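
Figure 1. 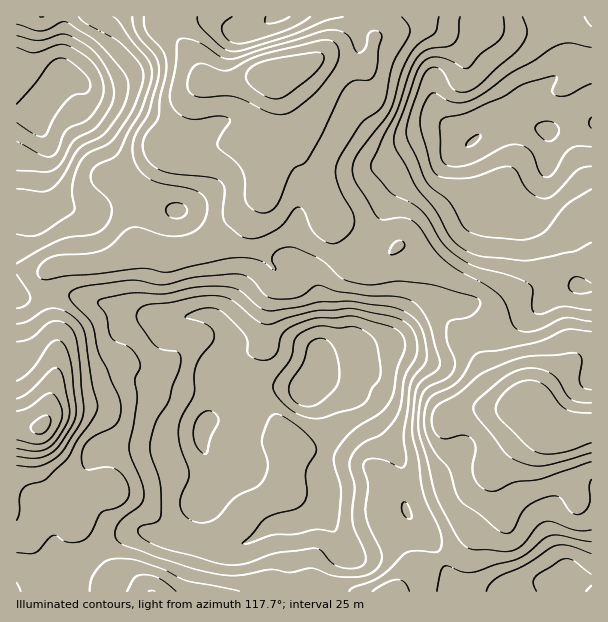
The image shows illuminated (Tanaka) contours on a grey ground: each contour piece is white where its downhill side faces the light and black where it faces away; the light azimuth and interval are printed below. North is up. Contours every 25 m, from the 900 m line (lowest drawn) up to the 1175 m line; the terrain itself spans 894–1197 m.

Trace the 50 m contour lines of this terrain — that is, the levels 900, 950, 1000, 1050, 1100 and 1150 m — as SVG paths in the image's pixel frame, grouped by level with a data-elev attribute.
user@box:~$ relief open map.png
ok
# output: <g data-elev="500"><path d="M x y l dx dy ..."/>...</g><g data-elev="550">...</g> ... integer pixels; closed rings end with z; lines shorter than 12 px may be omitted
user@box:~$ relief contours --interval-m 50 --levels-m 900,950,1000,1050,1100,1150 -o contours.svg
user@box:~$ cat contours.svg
<g data-elev="900"><path d="M36 434l-5-5 1-4 9-8 8-1 2 4-3 8-6 6z"/></g><g data-elev="950"><path d="M591 453l-48 13-10 0-12-4-10-4-7-6-27-35-4-9 2-4 3-5 26-22 13-6 13-3 12 2 11 5 6 6 8 14 5 5 7 2 12 1"/><path d="M17 399l12-7 22-22 6-2 3 2 3 7 7 34-1 8-4 7-8 14-7 7-6 3-8 1-19-3"/><path d="M276 114l-10-3-21-11-11-3-10-1-21 1-9-2-5-3-2-5 1-7 3-9 4-6 6-2 20 7 7 0 23-11 18-6 52-13 8 0 6 3 4 7-1 10-5 10-12 16-10 11-18 14-8 3z"/></g><g data-elev="1000"><path d="M591 480l-2 6 1 17-3 6-5 4-6 2-4-2-13-16-11 0-20 9-7 7-9 18-5 2-4 0-8-5-16-14-15-10-5-5-4-8-6-22-12-14-8-14-4-10-1-11 2-13 3-8 5-4 16-8 8-5 6-8 9-17 4-4 24-3 35-8 31-13 24 3"/><path d="M17 342l15-4 15-14 6-3 9 1 8 5 5 8 2 9 7 64-1 9-4 8-15 24-6 7-10 7-9 3-9 1-13-2"/><path d="M390 255l0-6 4-6 5-3 4 2 2 3-2 4-7 5z"/><path d="M197 17l3 9 16 16 9 7 9 2 11-1 39-12 42-17 17-4"/><path d="M402 17l7 9 1 7-17 30-9 39-6 9-12 8-6 6-18 28-5 11-2 9 2 9 5 12 11 19 1 9-1 7-5 6-8 7-7 2-8-2-10-8-5-7-6-15-5-5-5 2-10 15-11 7-16 7-14-1-15-11-4-5-1-9 2-23-4-7-12-5-42-5-11-4-7-6-5-10-1-11 3-7 12-17 2-19 5-21 1-12-3-14-17-21-2-13"/></g><g data-elev="1050"><path d="M90 591l2-13 7-11 9-7 11-2 21 3 24 9 24 11 51 10"/><path d="M349 591l5-4 17-5 10-6 26-24 9-1 21 1 4-5 1-8-2-9-13-26-4-13-5-32-6-28 3-33 2-11 6-7 13-9 4-6-10-39-12-20-5-4-9-4-12-2-24 0-29-4-21-7-4 2-10 7-6 3-10 2-13 0-11-5-15-16-10-4-44 3-31 8-27-5-12 1-42 6-9 3-4 3-1 4 3 5 16 16 4 6 7 29 19 42 3 10-1 11-4 9-23 12-8 7-3 9 0 11 2 4 3 2 20-3 10 3 6 6 4 6 2 7 0 6-3 6-5 5-20 7-11 21-7 7-8 1-7 0-14-7-4 2-11 13-4 3-18 0"/><path d="M591 542l-30-7-9 0-8 4-15 13-10 6-42 13-13 1-15-6-5 0-3 6-4 19"/><path d="M17 308l9-3 3-3 1-5-2-6-11-16"/><path d="M17 263l22-13 21-10 38-8 7-5 5-8 2-7-1-8-4-6-14-13-2-6 0-6 6-8 16-7 6-6 9-20 13-22 9-26 2-10-1-8-4-7-15-18-13-19-6-5"/><path d="M172 218l7 0 5-2 3-4-1-5-3-3-5-1-10 2-2 4 0 3z"/><path d="M266 17l-1 6 4 1 11-3 10-4"/><path d="M460 17l-2 18-3 7-8 5-21 3-6 4-6 8-6 13-11 36-26 51 0 8 21 24 19 9 11 8 7 8 13 23 14 14 18 10 38 10 19 9 2 6-1 17 4 6 7 0 20-7 28 3"/></g><g data-elev="1100"><path d="M591 574l-18-14-6-1-4 0-27 17-3 6 3 9"/><path d="M341 567l9 2 7-1 5-2 4-5-1-9-10-21-2-9-1-12 3-22-5-20 0-7 3-8 6-6 7-6 17-8 9-9 6-10 3-10 4-27 10-18 2-6-1-14-5-11-7-7-9-4-45-9-36 3-26 6-16 7-6 0-11-5-23-19-16-4-16 0-30 7-20 1-9 4-4 6 0 6 15 22 9 7 16 3 3 3 1 5-2 9-6 17-4 13-13 23-6 21 1 12 9 30 1 31-5 6-16 5-2 4 2 5 8 6 14 6 62 16 18 0 33-11 39-5 7 3 11 12z"/><path d="M17 189l25 3 6-2 6-3 9-11 15-27 6-4 17-8 10-11 13-21 3-10 1-9-3-12-22-26-11-10-24-15-6-1-14 7-7 2-24-7"/><path d="M523 17l4 15-4 12-8 9-41 36-9 3-7 0-7-5-7-13-4-5-8-2-6 4-4 8-14 41-2 12 2 9 20 43 21 17 16 28 6 4 9 3 41 4 16-4 9-6 21-26 24-15"/></g><g data-elev="1150"><path d="M203 453l3 1 1-2 3-14 8-16-1-6-7-5-4 0-6 4-6 13 1 15 3 6z"/><path d="M307 417l8 2 9-1 32-10 10-7 6-12 7-9 2-8-4-28-4-6-5-5-14-6-15 1-19-2-14 4-10 8-5 21-16 21-2 9 4 7 10 11 9 6z"/><path d="M17 142l25 13 6 2 5-1 5-6 5-15 3-5 5-3 15-6 7-7 8-13 3-12-3-12-6-12-9-9-15-9-6-2-6 0-26 8-16-6"/><path d="M591 84l-22 11-9 1-6-1-2-3 5-14-2-2-23 5-12 5-17 11-35 15-24 6-3 2-1 6 1 32 4 6 7 2 18-2 34-17 14-2 7 2 5 3 4 6 6 17 3 3 5 1 6-4 10-18 6-6 8-3 13 1"/></g>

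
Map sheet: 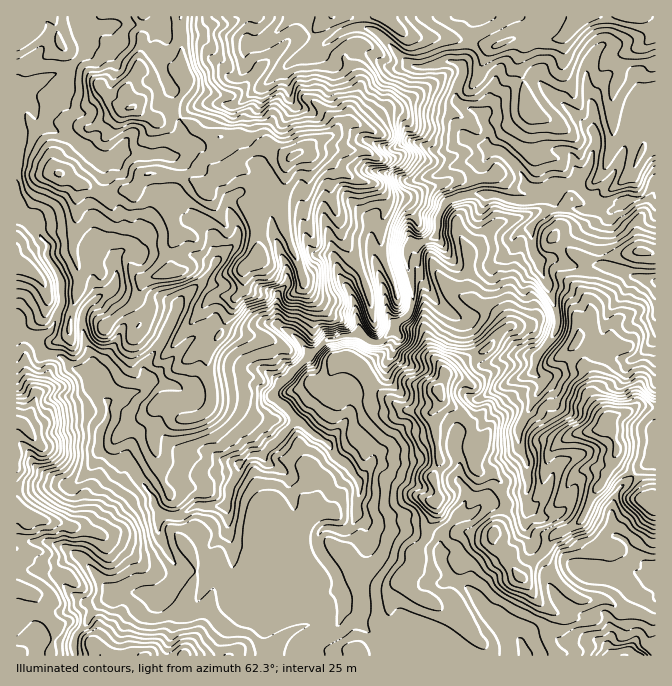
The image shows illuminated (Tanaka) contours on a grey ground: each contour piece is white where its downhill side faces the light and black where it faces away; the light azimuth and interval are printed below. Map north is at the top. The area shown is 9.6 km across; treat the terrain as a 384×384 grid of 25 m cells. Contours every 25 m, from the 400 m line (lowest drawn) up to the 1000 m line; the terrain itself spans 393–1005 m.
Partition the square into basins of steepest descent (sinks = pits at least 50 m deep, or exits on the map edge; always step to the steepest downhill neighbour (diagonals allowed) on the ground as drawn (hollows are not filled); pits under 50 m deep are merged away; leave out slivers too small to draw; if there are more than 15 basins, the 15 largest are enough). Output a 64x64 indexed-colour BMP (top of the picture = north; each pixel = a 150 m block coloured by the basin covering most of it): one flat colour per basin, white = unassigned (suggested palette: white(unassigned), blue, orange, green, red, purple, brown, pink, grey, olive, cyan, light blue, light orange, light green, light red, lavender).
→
<image width="64" height="64" href="data:image/bmp;base64,Qk12CAAAAAAAAHYAAAAoAAAAQAAAAEAAAAABAAQAAAAAAAAIAAATCwAAEwsAABAAAAAAAAAA////ALR3HwAOf/8ALKAsACgn1gC9Z5QAS1aMAMJ34wB/f38AIr28AM++FwDox64AeLv/AIrfmACWmP8A1bDFABEREREREREREREREREREREREREREREREiIiIiIiIiIiEREREREREREREREREREREREREREREREiIiIiIiIiIiIREREREREREREREREREREREREREREREiIiIiIiIiIiIhERERERERERERERERERERERERERERESIiIiIiIiIiIiEREREREREREREREREREREREREREREiIiIiIiIiIiIiIRERERERERERERERERERERERERERIiIiIiIiIiIiIiIhERERERERERERERERERERERERESIiIiIiIiIiIiIiIiERERERERERERERERERERERERERIiIiIiIiIiIiIiIiIREREREREREREREREREREREREREiIiIiIiEiIiIiIiIhERERERERERERERERERERERERERIiIiIiERIiIiIiIiEREREREREREREREREREREREREREiIiIiIRESIiIiIiIRERERERERERERERERERERERERERIiIiIRERIiIiIiIhEREREREREREREREREREREREREREiIhERERERIiIiIiERERERERERERERERERERERERERERIRERERERESIiIiIREREREREREREREREREREREREREREREREREREREiIiIhERERERERERERERERERERERERERERERERERERESIiIiEREREREREREREREREREREREREREREREREREREREiIiERERERERERERERERERERERERERERERERERERERERIiEREREREREREREREREREREREREREREREREREREREREiEREREREREREREREREREREREREREREREREREREREREREREREREREREREREREREREREREREREREREREREREREREREREREREREREREREREREREREREREREREREREREREREREREREREREREREREREREREREREREREREREREREREREREREREREREREREREREREREREREREREREREREREREREREREREREREREREREREREREREREREREREREREREREREREzEREREREREREREREREREREREREREREREREREREREREzMzMRERERERERERERERERERERERERERERERERERERETMzMxERERERERERERERERERERERERERERERERERERERMzMzERERERERERERERERERERERERERERERERERERERMzMzMREREREREREREREREREREREREREREREREREREREzMzMxEREREREREREREREREREREREREREREREREREREzMzMzERERERERERERERERERERERERERERERERERERETMzMzMREREREREREREREREREREREREREREREREREREREzMzMxERERERERERERERERERERERERERERERERERERETMzMzERERERERERERERERERERERERERERERERERERERMzMzMREREREREREREREREREREREREREREREREREREREzMzMxERERERERERERERERERERERERERERERERERERETMzMzERERERERERERERERERERERERERERERERERERERMzMzMREREREREREREREREREREREREREREREREREREREzMzMxERERERERERERERERERERERERERERERERERERETMzMzERERERERERERERERERERERERERERERERERERERERERERERERERERERERERERERERERERERERERERERERERERERERERERERERERERERERERERERERERERERERERERERERERERERERERERERERERERERERERERERERERERERERERERERERERERERERERERERERERERERERERERERERERERERERERERERERERERERERERERERERERERERERERERERERERERERERERERERERERERERERERERERERERERERERERERERERERERERERERERERERERERERERERERERERERERERERERERERERERERERERERERERERERERERERERERERERERERERERERERERERERERERERERERERERERERERERERERERERERERERERERERERERERERERERERERERERERERERERERERERERERERERERERERERERERERERERERERERERERERERERERERERERERERERERERERERERERERERERERERERERERERERERERERERERERERERERERERERERERERERERERERERERERERERERERERERERERERERERERERERERERERERERERERERERERERERERERERERERERERERERERERERERERERERERERERERERERERERERERERERERERERERERERERERERERERERERERERERERERERERERERERERERERERERERERERERERERERERERERERERERERERERERERERERERERERERERERERERERERERERERERERERERERERERERERERERERERERERERERERERERERERERERERERERERERERERERERERERERERERERERERERERERERERERERERERERERERERERERERERERERERERERERERERERERERERERERERERERERERERERERERERERERERERERERERERERER"/>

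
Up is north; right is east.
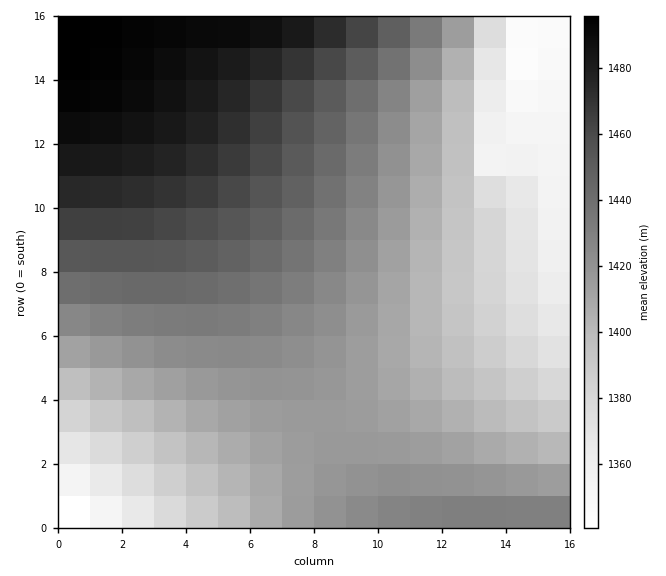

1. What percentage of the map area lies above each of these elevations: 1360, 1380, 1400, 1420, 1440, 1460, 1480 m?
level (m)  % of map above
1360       93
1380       86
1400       74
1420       48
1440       30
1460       19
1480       10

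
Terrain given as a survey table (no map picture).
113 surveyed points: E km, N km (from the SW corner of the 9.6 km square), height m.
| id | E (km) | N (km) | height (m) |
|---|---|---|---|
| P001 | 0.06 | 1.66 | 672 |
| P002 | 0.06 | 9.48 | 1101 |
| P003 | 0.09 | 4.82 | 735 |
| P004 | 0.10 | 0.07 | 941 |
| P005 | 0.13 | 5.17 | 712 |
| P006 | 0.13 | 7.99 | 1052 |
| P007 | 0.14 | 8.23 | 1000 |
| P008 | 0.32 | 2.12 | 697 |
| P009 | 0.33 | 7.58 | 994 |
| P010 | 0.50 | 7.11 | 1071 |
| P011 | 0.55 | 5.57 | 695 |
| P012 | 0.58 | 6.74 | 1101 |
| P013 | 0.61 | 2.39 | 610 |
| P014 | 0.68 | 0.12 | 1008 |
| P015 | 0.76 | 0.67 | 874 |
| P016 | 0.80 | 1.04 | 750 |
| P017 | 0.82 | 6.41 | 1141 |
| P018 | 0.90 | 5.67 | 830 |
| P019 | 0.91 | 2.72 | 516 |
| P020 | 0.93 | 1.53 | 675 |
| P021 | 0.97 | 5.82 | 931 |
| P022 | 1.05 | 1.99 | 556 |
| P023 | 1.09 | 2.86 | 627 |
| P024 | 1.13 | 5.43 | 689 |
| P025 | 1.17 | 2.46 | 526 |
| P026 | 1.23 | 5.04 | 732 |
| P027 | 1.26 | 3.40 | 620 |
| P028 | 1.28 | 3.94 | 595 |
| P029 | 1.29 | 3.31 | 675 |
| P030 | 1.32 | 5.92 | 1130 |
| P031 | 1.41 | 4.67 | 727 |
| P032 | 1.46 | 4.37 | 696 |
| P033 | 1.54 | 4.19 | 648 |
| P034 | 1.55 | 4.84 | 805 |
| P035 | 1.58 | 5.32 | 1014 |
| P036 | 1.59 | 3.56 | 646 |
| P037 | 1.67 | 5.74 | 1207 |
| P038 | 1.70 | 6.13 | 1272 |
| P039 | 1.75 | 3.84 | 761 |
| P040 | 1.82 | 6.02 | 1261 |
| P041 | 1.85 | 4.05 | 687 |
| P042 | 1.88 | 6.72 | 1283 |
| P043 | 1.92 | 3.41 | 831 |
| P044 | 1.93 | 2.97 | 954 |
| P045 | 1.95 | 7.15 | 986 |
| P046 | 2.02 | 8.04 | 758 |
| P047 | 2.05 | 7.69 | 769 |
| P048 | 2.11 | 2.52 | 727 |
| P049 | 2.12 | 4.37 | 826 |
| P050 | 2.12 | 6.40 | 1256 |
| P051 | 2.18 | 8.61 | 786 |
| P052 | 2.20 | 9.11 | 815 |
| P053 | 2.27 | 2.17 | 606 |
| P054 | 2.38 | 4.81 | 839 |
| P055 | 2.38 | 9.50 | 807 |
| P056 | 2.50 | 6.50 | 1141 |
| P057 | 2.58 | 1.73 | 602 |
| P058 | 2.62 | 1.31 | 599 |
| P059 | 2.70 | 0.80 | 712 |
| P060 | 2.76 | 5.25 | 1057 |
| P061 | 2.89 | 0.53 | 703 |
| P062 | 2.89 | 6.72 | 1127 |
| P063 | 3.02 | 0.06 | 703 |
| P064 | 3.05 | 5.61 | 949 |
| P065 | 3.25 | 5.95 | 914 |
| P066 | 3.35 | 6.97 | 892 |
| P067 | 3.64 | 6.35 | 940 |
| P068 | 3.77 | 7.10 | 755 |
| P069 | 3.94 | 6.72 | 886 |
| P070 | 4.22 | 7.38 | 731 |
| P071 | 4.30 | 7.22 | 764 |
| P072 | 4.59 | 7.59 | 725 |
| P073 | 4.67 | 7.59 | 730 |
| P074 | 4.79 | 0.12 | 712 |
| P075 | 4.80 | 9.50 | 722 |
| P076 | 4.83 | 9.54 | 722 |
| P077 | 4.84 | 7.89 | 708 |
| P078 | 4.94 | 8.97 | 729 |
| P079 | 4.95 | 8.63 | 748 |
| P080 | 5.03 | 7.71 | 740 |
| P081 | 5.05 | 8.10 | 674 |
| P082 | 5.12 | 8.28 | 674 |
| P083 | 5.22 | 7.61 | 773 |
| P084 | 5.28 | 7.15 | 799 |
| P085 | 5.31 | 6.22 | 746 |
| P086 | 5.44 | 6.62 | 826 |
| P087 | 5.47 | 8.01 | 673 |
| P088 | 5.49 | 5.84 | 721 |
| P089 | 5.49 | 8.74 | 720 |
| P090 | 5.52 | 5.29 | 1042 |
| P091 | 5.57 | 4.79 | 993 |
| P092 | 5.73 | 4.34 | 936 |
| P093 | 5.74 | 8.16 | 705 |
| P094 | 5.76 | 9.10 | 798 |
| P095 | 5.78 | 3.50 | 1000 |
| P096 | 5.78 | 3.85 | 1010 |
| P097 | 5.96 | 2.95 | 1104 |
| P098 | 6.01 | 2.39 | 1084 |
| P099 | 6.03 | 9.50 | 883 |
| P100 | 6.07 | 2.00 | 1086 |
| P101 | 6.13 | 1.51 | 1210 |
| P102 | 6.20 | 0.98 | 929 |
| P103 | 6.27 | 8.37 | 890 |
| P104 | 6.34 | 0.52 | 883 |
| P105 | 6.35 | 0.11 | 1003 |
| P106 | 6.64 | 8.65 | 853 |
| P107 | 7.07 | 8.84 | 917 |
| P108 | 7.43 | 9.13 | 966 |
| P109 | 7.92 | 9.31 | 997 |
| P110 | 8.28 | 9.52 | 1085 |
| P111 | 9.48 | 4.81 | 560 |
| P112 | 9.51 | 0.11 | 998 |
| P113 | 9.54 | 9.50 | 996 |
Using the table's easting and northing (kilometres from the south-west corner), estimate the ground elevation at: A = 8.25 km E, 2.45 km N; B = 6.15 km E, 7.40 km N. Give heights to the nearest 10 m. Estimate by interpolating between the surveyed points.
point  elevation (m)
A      910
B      750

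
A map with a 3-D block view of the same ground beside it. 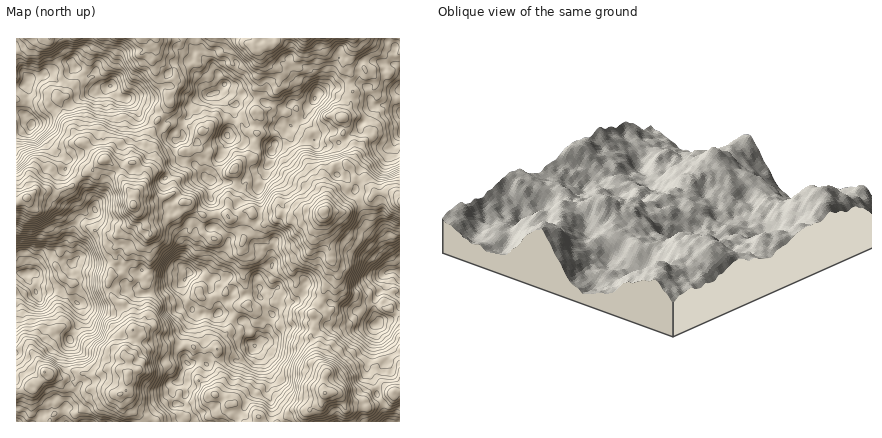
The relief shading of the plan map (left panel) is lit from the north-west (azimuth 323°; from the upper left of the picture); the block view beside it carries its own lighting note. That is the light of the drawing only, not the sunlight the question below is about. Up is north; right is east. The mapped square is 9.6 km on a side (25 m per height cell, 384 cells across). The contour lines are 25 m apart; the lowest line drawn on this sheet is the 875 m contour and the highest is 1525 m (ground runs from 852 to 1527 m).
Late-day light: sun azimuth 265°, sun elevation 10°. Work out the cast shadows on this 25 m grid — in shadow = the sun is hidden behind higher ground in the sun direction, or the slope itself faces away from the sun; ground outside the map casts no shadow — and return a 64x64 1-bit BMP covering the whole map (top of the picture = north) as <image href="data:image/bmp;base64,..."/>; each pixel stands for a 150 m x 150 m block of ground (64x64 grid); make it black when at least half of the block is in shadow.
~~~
<image width="64" height="64" href="data:image/bmp;base64,Qk0+AgAAAAAAAD4AAAAoAAAAQAAAAEAAAAABAAEAAAAAAAACAAATCwAAEwsAAAIAAAAAAAAA////AAAAAAAAAADwAAAA3BAACvAAYBncAAAP8ARgGdwIAB/wBmAB+RwAH/gHQAP4DAAf+AAAB/gAAB/8EAAH+AOAH/wdgA/4A4AH/BkAD/wDgAf/OwAP/g+AB/87AB/8D4AP/j+AH/AfwA/6P4AL8B3AA/A/gAf4AIAD/DmAB/gAQAP+AAAb+ABgAf/AABf4APAB/8AAB/gA4AH/wEAH8XDgA/4AAAfxcAAx/AGAAfPwAAH5AQAB/uAAAfkBgAH/QAAB+AEAA/+AAAH8AQAD/wAAAfwAAAP/AAAB/AAAB/8AAAH4AAAH/wAAAfgAAAf/AAAA+AMAB/8AAAH4IAAH/AAAAfgAAAP8CAAB+QAAB/wOAAPYAAAN+A/gB8gIAA/4D/gP4giAD/Af/A/ngIAPwD84D+fBAA+AHjgH/4EADwAeMAf/gQAAAB4AA/+BAAgYGAAD/wcAABwIAAH+B8AAPgAAzvhC4AB+AAHO8EDgQH8AANngYHBAPgAAAfDw8AA+AAAB4PBgAA/AAAFg8HAAD+ADgABwMADHwAAAAGBwAe+ADAAYIGAB9wAIgDwAUYDzAACAP4AMwGIAeAAfwA3AZwAYAB/AAeBnwAAAD+AAwAfAAAAfwAAADcCAAB8AAACNgIAAWYAAAAgIAADYAHgAwAIAAPAAHAxgA4AA+AAcDD4DAAD4AAhMXg=="/>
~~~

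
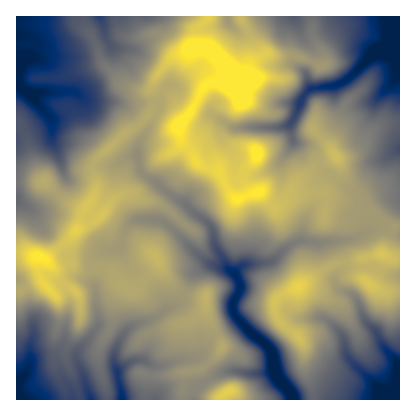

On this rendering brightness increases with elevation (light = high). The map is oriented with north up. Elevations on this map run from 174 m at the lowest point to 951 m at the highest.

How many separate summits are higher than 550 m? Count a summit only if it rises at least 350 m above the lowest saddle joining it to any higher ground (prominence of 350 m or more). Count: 1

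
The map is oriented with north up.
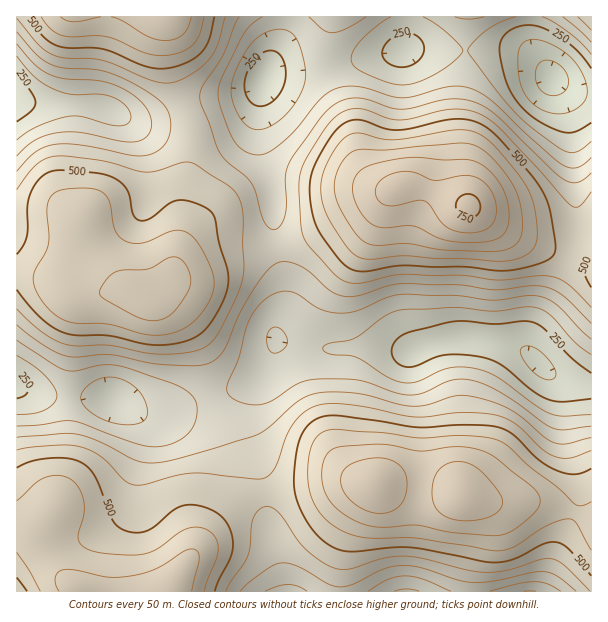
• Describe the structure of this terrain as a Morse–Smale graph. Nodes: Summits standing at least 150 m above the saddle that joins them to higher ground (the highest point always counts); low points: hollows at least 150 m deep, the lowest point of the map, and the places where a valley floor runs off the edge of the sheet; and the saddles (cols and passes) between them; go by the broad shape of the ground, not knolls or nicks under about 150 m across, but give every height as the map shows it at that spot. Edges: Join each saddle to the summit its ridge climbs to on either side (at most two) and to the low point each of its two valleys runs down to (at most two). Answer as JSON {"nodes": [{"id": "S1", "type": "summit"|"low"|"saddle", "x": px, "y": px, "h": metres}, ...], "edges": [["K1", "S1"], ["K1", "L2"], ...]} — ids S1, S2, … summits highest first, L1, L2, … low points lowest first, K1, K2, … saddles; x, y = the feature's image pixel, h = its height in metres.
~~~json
{"nodes": [
{"id": "S1", "type": "summit", "x": 468, "y": 206, "h": 762},
{"id": "S2", "type": "summit", "x": 374, "y": 485, "h": 696},
{"id": "S3", "type": "summit", "x": 168, "y": 590, "h": 635},
{"id": "S4", "type": "summit", "x": 167, "y": 17, "h": 635},
{"id": "S5", "type": "summit", "x": 146, "y": 303, "h": 615},
{"id": "S6", "type": "summit", "x": 591, "y": 17, "h": 450},
{"id": "L1", "type": "low", "x": 552, "y": 78, "h": 130},
{"id": "L2", "type": "low", "x": 539, "y": 363, "h": 190},
{"id": "L3", "type": "low", "x": 17, "y": 96, "h": 213},
{"id": "L4", "type": "low", "x": 407, "y": 591, "h": 293},
{"id": "K1", "type": "saddle", "x": 569, "y": 260, "h": 487},
{"id": "K2", "type": "saddle", "x": 264, "y": 492, "h": 457},
{"id": "K3", "type": "saddle", "x": 183, "y": 107, "h": 417},
{"id": "K4", "type": "saddle", "x": 276, "y": 246, "h": 410},
{"id": "K5", "type": "saddle", "x": 212, "y": 396, "h": 357},
{"id": "K6", "type": "saddle", "x": 303, "y": 347, "h": 304},
{"id": "K7", "type": "saddle", "x": 530, "y": 17, "h": 290}],
"edges": [["K1", "S1"], ["K1", "L1"], ["K1", "L2"], ["K2", "S2"], ["K2", "S3"], ["K2", "L2"], ["K2", "L4"], ["K3", "S4"], ["K3", "S5"], ["K3", "L1"], ["K3", "L3"], ["K4", "S1"], ["K4", "S5"], ["K4", "L1"], ["K4", "L2"], ["K5", "S3"], ["K5", "S5"], ["K5", "L2"], ["K6", "S1"], ["K6", "S2"], ["K6", "L2"], ["K7", "S1"], ["K7", "S6"], ["K7", "L1"]]}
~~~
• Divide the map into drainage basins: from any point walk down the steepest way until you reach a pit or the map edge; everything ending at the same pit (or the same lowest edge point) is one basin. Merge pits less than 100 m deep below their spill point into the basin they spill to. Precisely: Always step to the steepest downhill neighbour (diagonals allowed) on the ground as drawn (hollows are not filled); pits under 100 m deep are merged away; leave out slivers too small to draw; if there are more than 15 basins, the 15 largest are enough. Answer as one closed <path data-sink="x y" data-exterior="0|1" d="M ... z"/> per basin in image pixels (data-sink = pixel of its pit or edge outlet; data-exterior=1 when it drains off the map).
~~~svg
<path data-sink="539 363" data-exterior="0" d="M411 186l-13 1-44 23-28 18-32 14-24 6-34 2-12 3-38 18-7 1-5 4-4 8-10 13-8 6 19 4 11 11 12 18 11 27 9 41 16 31 5 15 0 32-3 10-15 20-12 21 1 2 14-20 10-10 12-7 15-5 45-5 36-7 15 0 21 5 39 0 31 2 14 4 16 7 17 3 48 0 19 4 34 13 0-250-77-33-48-31-33-13z"/><path data-sink="552 78" data-exterior="0" d="M591 16l-258 0-8 31 1 22 8 21 14 27 8 35 10 19 12 13 9 4 6 2 5-3 13-1 45 14 14 6 45 30 76 32z"/><path data-sink="17 387" data-exterior="1" d="M29 274l-13 1 0 253 23 1 3-3 0 16 7 16 9 14 14 12 41 0 34 8 21 0 28-41 21-39 15-20 3-10-1-38-20-40-9-41-7-21-16-24-14-12-21-2-13-9-12-5-44 6-10-4-20-14z"/><path data-sink="17 95" data-exterior="1" d="M167 16l-151 1 1 257 12 0 19 4 20 14 10 4 44-6 12 5 13 9 9-3 14-17 4-6 0-11 7-34 1-36 10-44 0-24-22-64z"/><path data-sink="407 591" data-exterior="1" d="M353 481l-15 0-36 7-36 4-30 8-22 22-45 69 423 0 0-70-5-4-29-11-19-4-48 0-17-3-16-7-14-4-31-2-39 0z"/><path data-sink="264 78" data-exterior="0" d="M332 16l-164 1 0 25 2 23 22 64 0 24-8 33-2 35-7 37 1 6 8-21 22-25 10-7 32-15 31-8 74-1 16 3 23-1-14-5-16-17-14-50-17-34-5-14-1-22z"/><path data-sink="17 591" data-exterior="1" d="M41 528l-25 2 0 61 58 1 0-7-5-2-11-11-9-14-7-16z"/>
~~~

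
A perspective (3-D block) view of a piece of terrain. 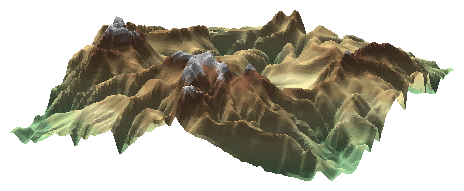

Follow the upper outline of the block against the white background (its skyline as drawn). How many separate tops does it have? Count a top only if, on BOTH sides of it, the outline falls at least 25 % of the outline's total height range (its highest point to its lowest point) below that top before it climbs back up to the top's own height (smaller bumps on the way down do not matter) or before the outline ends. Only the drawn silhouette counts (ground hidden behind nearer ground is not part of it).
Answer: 1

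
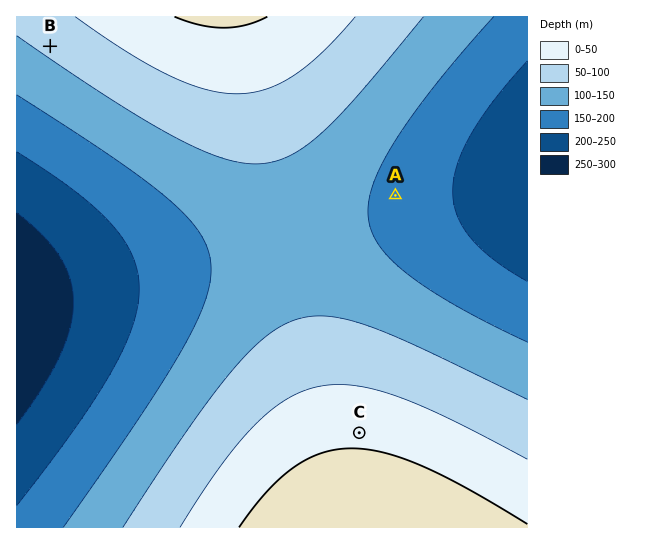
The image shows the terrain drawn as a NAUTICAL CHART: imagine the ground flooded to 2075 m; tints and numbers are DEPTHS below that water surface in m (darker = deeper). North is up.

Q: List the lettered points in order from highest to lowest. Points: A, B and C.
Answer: C B A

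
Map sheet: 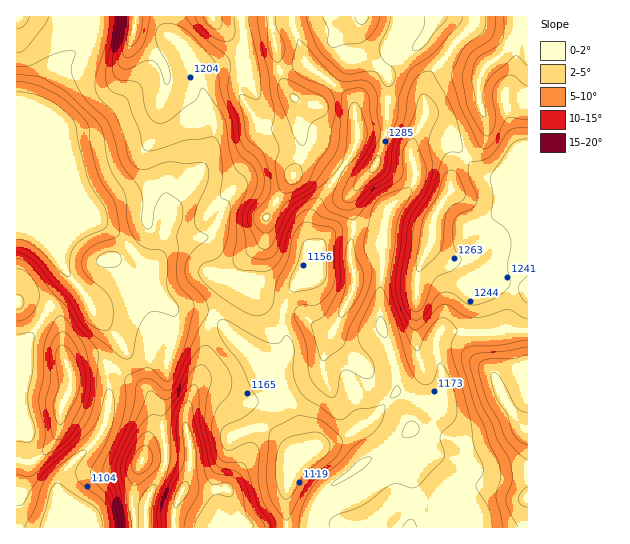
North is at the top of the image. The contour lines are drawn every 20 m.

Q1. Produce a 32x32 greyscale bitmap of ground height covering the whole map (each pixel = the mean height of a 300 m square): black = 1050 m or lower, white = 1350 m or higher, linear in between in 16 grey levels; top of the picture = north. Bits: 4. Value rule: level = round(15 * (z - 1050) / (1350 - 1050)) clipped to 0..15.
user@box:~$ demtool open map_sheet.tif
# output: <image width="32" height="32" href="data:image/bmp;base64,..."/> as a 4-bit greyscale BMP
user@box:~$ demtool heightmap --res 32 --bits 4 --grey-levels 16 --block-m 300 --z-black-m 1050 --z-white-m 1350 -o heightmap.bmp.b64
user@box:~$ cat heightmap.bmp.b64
<image width="32" height="32" href="data:image/bmp;base64,Qk12AgAAAAAAAHYAAAAoAAAAIAAAACAAAAABAAQAAAAAAAACAAATCwAAEwsAABAAAAAAAAAAAAAAABEREQAiIiIAMzMzAERERABVVVUAZmZmAHd3dwCIiIgAmZmZAKqqqgC7u7sAzMzMAN3d3QDu7u4A////ADIREleLuZmHVWZ3d3d3d5oyERNoi7qZhkVmZnd3d3iaQxI0eIrKqXU0VmZnd3d4mlQiNXmZuoh1M0VmZmZ3eJpVQzR6mKp2ZTM0VmZmZ3iaRWUzWJipZVVDNFVmZmd5rEV2Q0eIqWVVVEVVVmZnibxGh1NGeKh2ZVVWZlZmZoq7RnhkRmaIdmVVZ2ZmZmeby0V4ZEVUeHZVVndmZmdnm7tFeGRERFd2VVZ3d2Z3eKq7RXdUNERGZVVWeHdmd3iImVVlMjNERWVmZniGZoh4iIhlVCIzM0Vmd2d4h2eqiJmJZUMiMzNFZ3dmZ4hou5mqmWUyIzM0Vnd3ZVaJeLuqqqlTEjQzNFZ3iHZWiHisu6qpIREjM0RWZ5mGVoh3rMqqqREREjREVWeal2aId6zKqqkRERE0RFZnm6h4mHeby6qZERESNFRWZ4q6maqHisy6mRERE0RVVWeKzLmsqYm8upkRESNFVVVnis3Kq8qIu6qZEREjVmZmaJvMy6rKiau7qRERJFZ3d3i7zMypu5mqvLoREjRneHd5u83cqbypq83LESNFZ4iHibvN3Kq8qavdzCI0VneIiIqr3cy7zLqs3cxERVaIiIiKq8y8zM3LvN7dVURWmZiImqzbvd3czLve7mVVVZqYiaqs3M3u3M3LzO5mVVWLmJvLvMze7uzM3Lze"/>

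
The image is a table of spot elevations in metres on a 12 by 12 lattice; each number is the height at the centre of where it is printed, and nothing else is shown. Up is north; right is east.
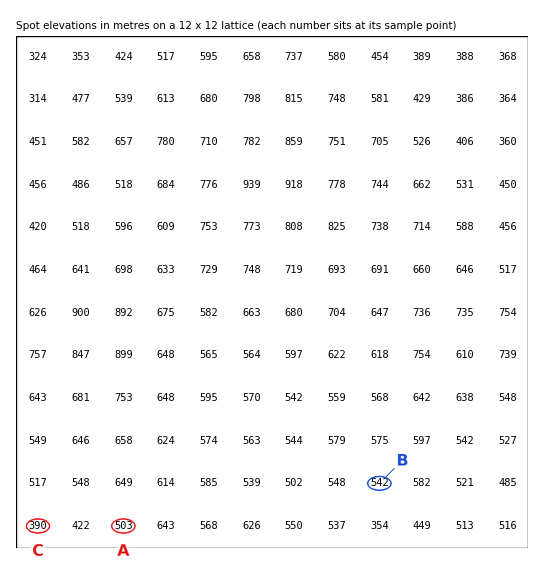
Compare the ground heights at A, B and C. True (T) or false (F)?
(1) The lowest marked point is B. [F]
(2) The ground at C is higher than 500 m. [F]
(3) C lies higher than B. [F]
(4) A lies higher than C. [T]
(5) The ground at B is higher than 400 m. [T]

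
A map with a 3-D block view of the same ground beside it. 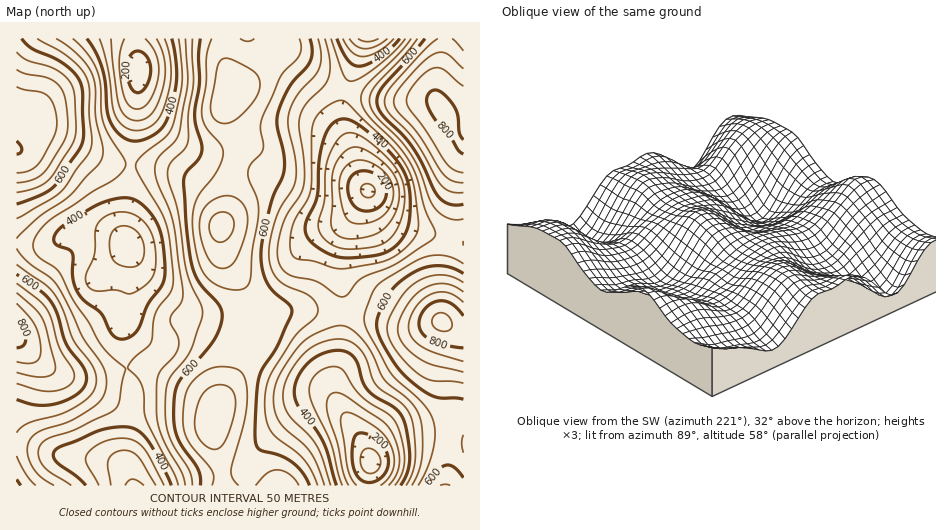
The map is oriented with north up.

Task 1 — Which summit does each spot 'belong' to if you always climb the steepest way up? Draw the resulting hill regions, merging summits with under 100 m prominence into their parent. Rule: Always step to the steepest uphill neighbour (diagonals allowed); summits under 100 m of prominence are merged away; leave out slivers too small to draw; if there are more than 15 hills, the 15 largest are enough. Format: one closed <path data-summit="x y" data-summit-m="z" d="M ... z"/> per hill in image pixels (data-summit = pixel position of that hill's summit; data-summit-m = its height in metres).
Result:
<path data-summit="221 226" data-summit-m="771" d="M363 38l-228 1 3 22 0 23-14 153 3 9 15 28 40 35 12 4 20 1 18-2 30-9 18-16 18-34 14-14 29-14 13-13 13-19 0-4-8-14-16-49-1-22z"/><path data-summit="215 419" data-summit-m="736" d="M358 206l-14 16-28 13-15 15-18 32-16 17-14 7-21 6-28 2-15-2-7-3-40-35-13-22 1 27-8 50 0 20 11 43 0 15-7 39 0 17 7 23 235-1 3-18-1-10-9-17-19-29-9-20 0-11 6-18 4-40-3-63 6-28z"/><path data-summit="441 322" data-summit-m="863" d="M368 191l-20 34-8 34 3 63-4 40-6 18 1 16 8 15 19 29 9 17-1 29 94 0 1-243-53-14-18-7-13-12z"/><path data-summit="17 333" data-summit-m="821" d="M99 232l-22 0-30 12-31 0 1 242 116-1-7-22 0-17 7-39 0-15-11-43 0-20 8-50 0-20-2-12-6-7z"/><path data-summit="17 148" data-summit-m="802" d="M134 38l-118 1 1 204 30 1 30-12 22 0 13 3 14 8-2-22 5-26 9-111 0-23z"/><path data-summit="441 109" data-summit-m="811" d="M463 38l-99 0-22 66 1 22 16 49 21 35 10 10 14 7 58 15 2 0z"/>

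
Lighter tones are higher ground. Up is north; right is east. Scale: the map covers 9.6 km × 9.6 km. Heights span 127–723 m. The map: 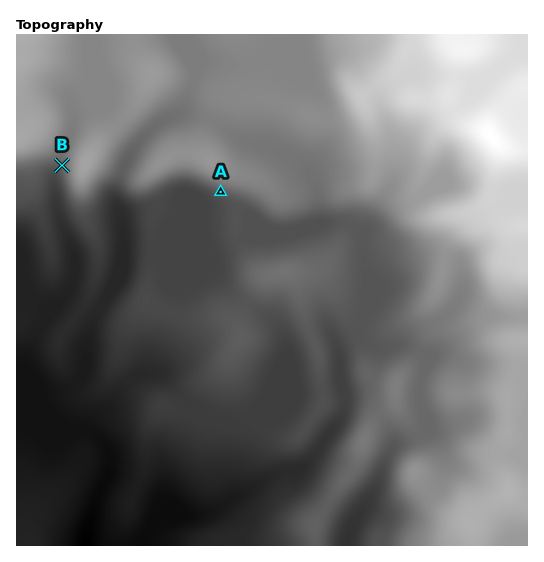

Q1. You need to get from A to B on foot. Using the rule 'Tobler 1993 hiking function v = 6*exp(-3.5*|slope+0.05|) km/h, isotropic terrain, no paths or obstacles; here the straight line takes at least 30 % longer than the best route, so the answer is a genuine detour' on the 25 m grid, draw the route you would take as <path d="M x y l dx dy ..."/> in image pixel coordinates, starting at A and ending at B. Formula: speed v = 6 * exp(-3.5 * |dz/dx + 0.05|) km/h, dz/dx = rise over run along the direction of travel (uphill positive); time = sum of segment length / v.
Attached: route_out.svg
<path d="M221 192l-30-15-14 0-32 16-10 0-5-2-9-10-3-1-8 0-13 7-6 5-5 3-4 0-5-3-3-3-12-24"/>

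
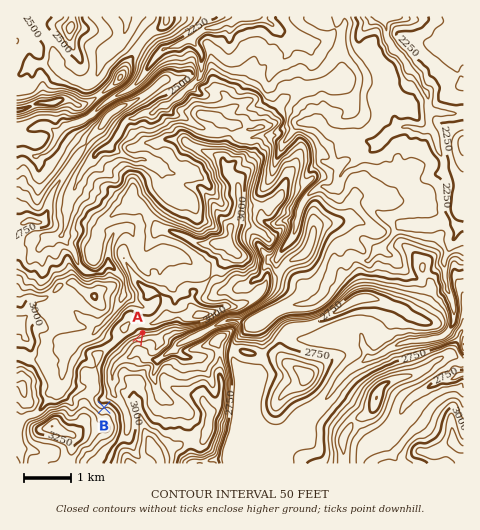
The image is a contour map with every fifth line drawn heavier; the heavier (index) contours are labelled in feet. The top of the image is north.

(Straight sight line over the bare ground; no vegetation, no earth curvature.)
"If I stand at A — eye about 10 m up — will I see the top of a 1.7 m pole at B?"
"Yes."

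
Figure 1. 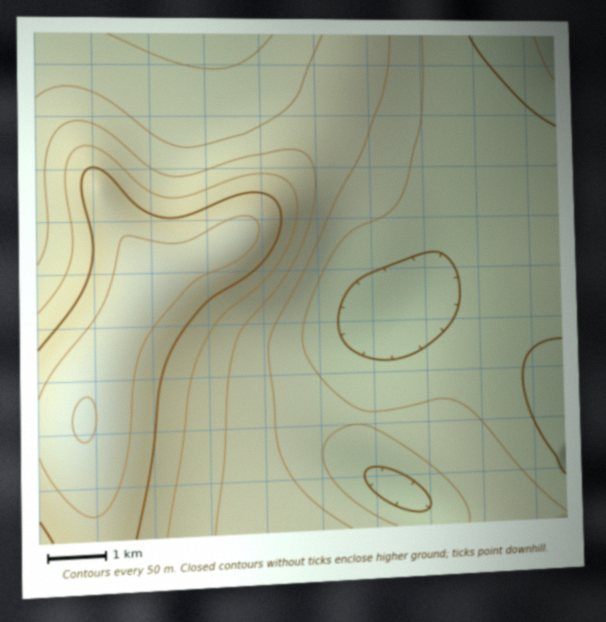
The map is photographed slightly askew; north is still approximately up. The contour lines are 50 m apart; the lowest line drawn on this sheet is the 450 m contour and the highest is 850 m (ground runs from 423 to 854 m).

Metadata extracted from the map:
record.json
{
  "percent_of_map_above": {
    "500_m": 92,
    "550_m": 64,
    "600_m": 44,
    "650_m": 30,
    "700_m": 23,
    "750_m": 16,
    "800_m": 8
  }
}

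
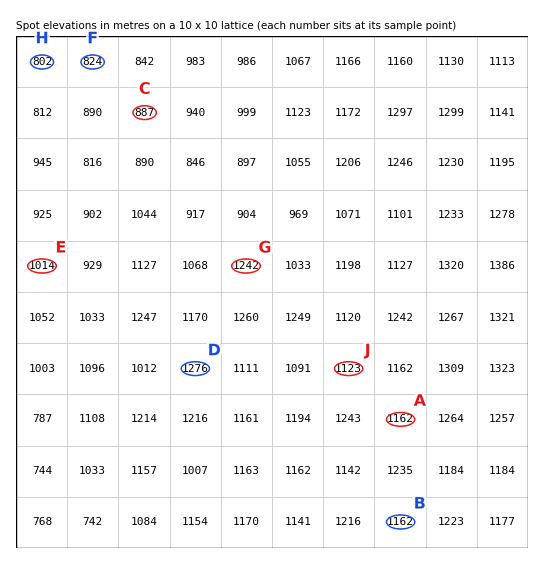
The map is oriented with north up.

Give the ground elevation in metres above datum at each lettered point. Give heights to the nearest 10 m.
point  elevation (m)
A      1160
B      1160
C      890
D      1280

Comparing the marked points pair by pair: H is lower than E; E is lower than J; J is higher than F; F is lower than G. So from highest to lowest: G J E F H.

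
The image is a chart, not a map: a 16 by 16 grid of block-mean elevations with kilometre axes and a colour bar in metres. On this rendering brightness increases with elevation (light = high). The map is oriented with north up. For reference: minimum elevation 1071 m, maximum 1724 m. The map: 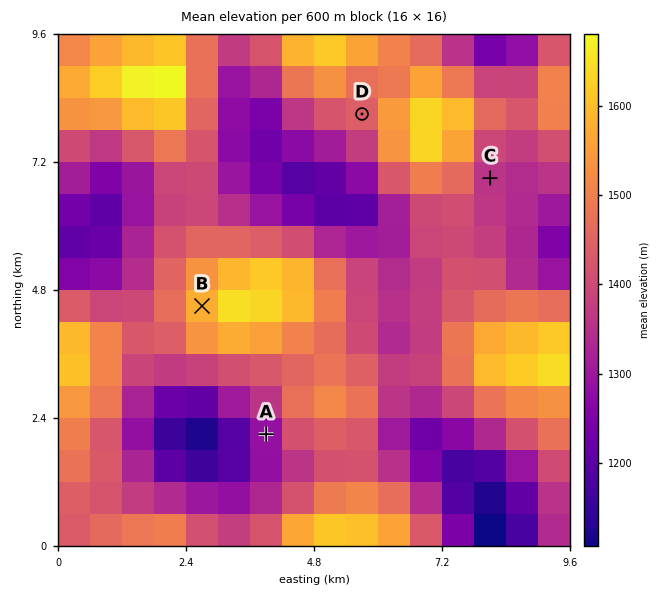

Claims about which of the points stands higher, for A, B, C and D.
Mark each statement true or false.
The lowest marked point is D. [false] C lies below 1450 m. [true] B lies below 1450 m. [false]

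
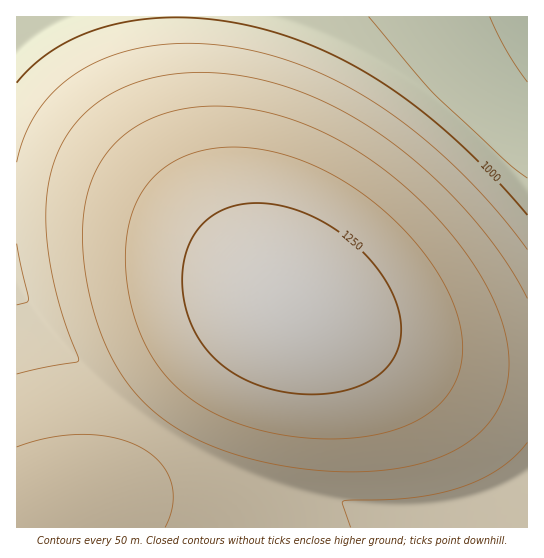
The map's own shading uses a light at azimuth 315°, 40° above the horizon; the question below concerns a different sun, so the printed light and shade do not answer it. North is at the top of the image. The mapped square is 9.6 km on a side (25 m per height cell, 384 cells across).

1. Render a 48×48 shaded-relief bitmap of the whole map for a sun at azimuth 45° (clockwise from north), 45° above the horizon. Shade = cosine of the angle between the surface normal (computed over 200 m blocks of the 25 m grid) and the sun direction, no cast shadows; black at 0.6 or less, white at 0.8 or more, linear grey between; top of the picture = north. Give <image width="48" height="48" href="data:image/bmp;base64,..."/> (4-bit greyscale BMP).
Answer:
<image width="48" height="48" href="data:image/bmp;base64,Qk32BAAAAAAAAHYAAAAoAAAAMAAAADAAAAABAAQAAAAAAIAEAAATCwAAEwsAABAAAAAAAAAAAAAAABEREQAiIiIAMzMzAERERABVVVUAZmZmAHd3dwCIiIgAmZmZAKqqqgC7u7sAzMzMAN3d3QDu7u4A////AIiIiIiIiIiIiImZmZmZmZmZiIiIiIiIiIiIiIiIiIiImZmZmZmZmYiIiIiIiIiIiIiIiIiIiJmZmZmZmZmIh3ZmZmZ3d4iIiIiIiIiZmZmZmZmZmYdmVUREVVVWZneIiYiIiZmZmZmZmZmYdlRERERFVVVmZmd4iIiZmZmZmZmZmZh2RDREREVVVVZmZnd3iJmZmZmZmZmZmHVDM0RERVVVVmZmd3d3iJmZmZmZmZmZdUMzRERFVVVWZmZnd3eIiJmZmZmZmZmGQzNEREVVVVZmZmd3d4iIiJmZmZmZmZdDM0RERVVVVmZmZ3d3eIiImZmZmZmZmFQzRERFVVVWZmZnd3d4iIiJmZmZmZmZdTNEREVVVVZmZmd3d3iIiImZmZmZmZmWQzRERFVVVmZmZnd3d4iIiZmZmpmZmZhkNEREVVVVZmZmd3d3iIiImZmaqpmZmYVDRERFVVVmZmZ3d3eIiIiZmZqqqpmZmFM0REVVVWZmZnd3d4iIiJmZmaqqq5mZhTNERFVVVmZmZ3d3eIiIiZmZqqqqu5mYUzRERVVVZmZnd3d4iIiJmZmaqqq7u5mWQ0REVVVWZmZ3d3eIiIiZmZqqqqu7u5lkNERFVVVmZmd3d4iIiJmZmaqqq7u7zJdDRERVVVZmZnd3eIiIiZmZqqqqu7u8zHU0REVVVWZmZ3d3iIiImZmaqqq7u7zMzFREREVVVmZmd3d4iIiZmZmqqqu7u8zMzUNERFVVZmZnd3eIiImZmZqqqru7vMzN3URERVVWZmZ3d3iIiJmZmqqqq7u8zMzd3UREVVVmZmd3d4iIiZmZqqqru7vMzM3d3URFVVVmZnd3eIiImZmaqqq7u7zMzN3d7kRVVVZmZ3d3iIiJmZmqqqu7u8zM3d3e7kVVVWZmd3d4iIiZmZqqqru7vMzN3d3u7lVVVmZnd3eIiImZmaqqq7u7zMzd3d7u7lVVZmZ3d3iIiJmZmqqqu7vMzM3d3u7u/1VWZmd3d4iIiZmZqqqru7zMzN3d7u7v/1VmZnd3eIiImZmaqqq7u8zMzd3e7u7/7WZmZ3d3iIiJmZmqqqu7vMzM3d3u7u//22Zmd3d4iIiZmZqqqru7zMzN3d7u7v/9umZnd3eIiImZmaqqq7u8zMzd3e7u7//bqmZ3d3iIiJmZmqqru7vMzM3d3u7u//26qmd3d4iIiZmZqqq7u7zMzN3d7u7v/9uqqnd3eIiJmZmqqqu7u8zMzd3e7u7/7Kqqqnd4iIiZmZqqqru7vMzM3d3u7u/+yqqqqneIiImZmaqqq7u7zMzN3d7u7v/bqqqqqniIiJmZmqqqu7u8zMzd3e7u7+yqqqqqqoiIiZmZqqqru7vMzM3d3u7u7bqZqqqqqoiImZmaqqq7u7zMzN3d7u7typmZqqqqqoiZmZqqqqu7u8zMzd3e7u3KmZmZqqqqqoiZmaqqq7u7zMzN3d3u7cqZmZmZmqqqqomZmqqqu7u8zMzd3d3cupmZmZmZmqqqqoiaqqqru7u8zMzd3d3KmZmZmZmZmaqqqg=="/>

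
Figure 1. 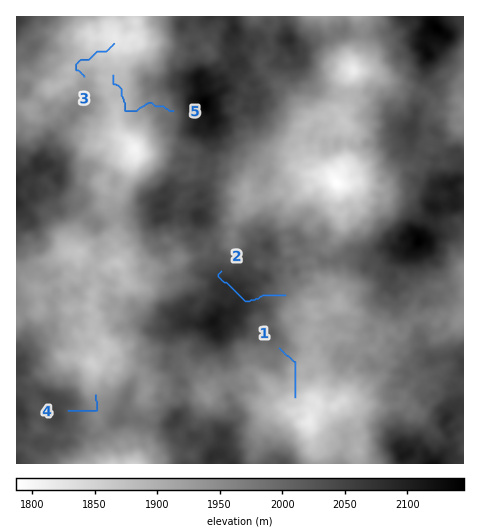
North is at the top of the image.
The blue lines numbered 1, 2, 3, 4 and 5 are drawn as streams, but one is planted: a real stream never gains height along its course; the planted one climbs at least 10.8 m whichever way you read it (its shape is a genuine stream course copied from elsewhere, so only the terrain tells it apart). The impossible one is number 2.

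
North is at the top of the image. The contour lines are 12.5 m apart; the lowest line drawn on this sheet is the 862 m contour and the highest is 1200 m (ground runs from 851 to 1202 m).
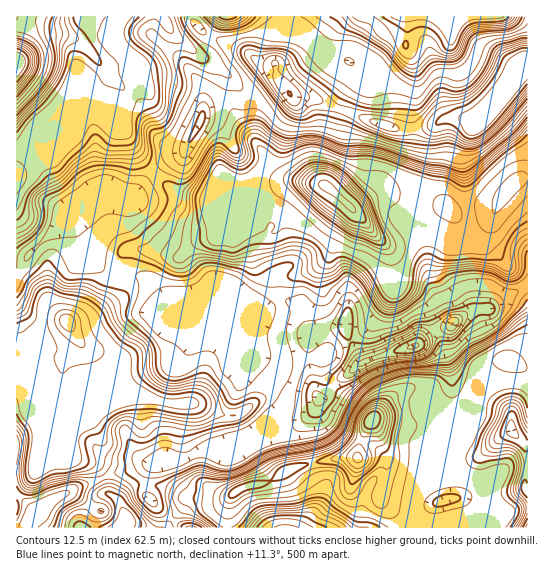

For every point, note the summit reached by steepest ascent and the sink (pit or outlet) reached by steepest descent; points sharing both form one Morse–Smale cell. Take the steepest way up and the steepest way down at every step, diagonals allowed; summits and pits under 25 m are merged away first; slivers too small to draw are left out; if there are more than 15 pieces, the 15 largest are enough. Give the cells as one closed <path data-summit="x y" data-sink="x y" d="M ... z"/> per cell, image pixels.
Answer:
<path data-summit="326 186" data-sink="414 346" d="M154 173l-25 27-32-4-11 11-13 2-9 5 8 9 13 32 25 21 29 0 8 4 16 19 2 19 6 6 11 5 11 4 14 0 20 4 12-12 2 12 7 16 0 10 22 22 7 4 13 7 32 3 20-22 17-13 19-8 36-9 21-16-8-22-6-8-11-10-17-9-2-27-6-10-20-24-39-36-9 0-6 3-20 21-12 18-4 4-5 0-45-30-47-8z"/><path data-summit="67 322" data-sink="414 346" d="M65 216l-6 10-31 29-7 18-5 6 1 81 6-7 10-4 13 0 17 7 12-11 2-8 10 12 7 3 10 10 5 9 3 15-1 8-56 41-2 7 12 13 29 10 7 12 4 0 8-4 16-2 14-7 38-4 21-9 9-2 15 3 19-4 29-15 17-2 24-21 3-13-28-1-20-11-22-22 0-10-7-16-2-12-12 12-4 0-16-4-14 0-22-9-6-6-2-19-10-13-14-10-25 1-7-2-22-20-13-32z"/><path data-summit="450 17" data-sink="526 63" d="M527 16l-176 0-9 5-10 10-7 12 0 12 6 11 24 17-11 12-5 14 59 20 31-2 16-8 12-2 21 7 15-15 31-43 4-3z"/><path data-summit="326 186" data-sink="526 63" d="M527 64l-34 45-15 15-21-7-12 2-16 8-31 2-59-20-18 50 0 19 3 7 29 24 21-12 15-1 17 11 20 8 20-10 12 12 7 3 28-5 16-28 9-7 10-3z"/><path data-summit="371 421" data-sink="414 346" d="M435 332l-6 3-15 12-36 9-19 8-17 13-17 20-6 2-4 11-24 21-17 2-35 16-13 3-15-3-9 2-21 9-12 0-15 4-5 6-2 13 24 6 14 8 37 3 23-13 22-4 24-15 50-11 16 0 4-18 10-18 3-2 31 6 21 0 21 7 14 0 4-6 3-23 4-10-14-6-5-5-9-33z"/><path data-summit="17 178" data-sink="414 346" d="M81 85l-12 33-19 6-9 6-4 8-1 17-20 18 1 106 6-9 5-15 31-29 7-14 20-5 11-11 32 4 24-27-14-18-20-33z"/><path data-summit="17 178" data-sink="17 63" d="M119 16l-93 0-2 2 0 11-8 22 1 121 19-17 1-17 4-8 9-6 19-6 12-33 32 31 0-7 10-8 13-14 3-5-3-15-20-25-4-9 1-8z"/><path data-summit="326 186" data-sink="453 323" d="M389 196l-15 1-21 13 35 39 4 13 1 20 17 9 11 10 14 30 14-4 17-14 12-4 2-39 3-9-3-27 13-19-28 5-7-3-11-12-21 10-20-8z"/><path data-summit="17 178" data-sink="201 121" d="M170 29l-19 25-15 12 3 12-3 9-13 14-10 8 0 8 14 17 12 21 15 18 11-10 19-10 16-30 4-14 5-5 24-7 0-12-2-7-16-15-16-7-20-16z"/><path data-summit="371 421" data-sink="511 430" d="M507 360l-14 3-6 2-6 8-13 30-3 23-8 11-8 20-6 5 26 15 18 6 1 24 1 6 5 3 20-7 14-2 0-138z"/><path data-summit="371 421" data-sink="286 527" d="M357 457l-16 0-40 8-16 6-18 12-18 2-12 6-8 8-2 28 175 1-1-10-18-15-3-5 1-4-16-7-8-6z"/><path data-summit="326 186" data-sink="201 121" d="M231 99l-22 5-5 5-4 14-16 30-19 10-10 10 20 19 34 8 32 4 16-13 16-4 10-6 17 0-21-5-8-7-8-18-27-34z"/><path data-summit="326 186" data-sink="290 94" d="M281 84l-6 1-27 18 7 38 8 10 8 18 6 6 46 10-2-26 18-49-24-11-21-2z"/><path data-summit="371 421" data-sink="443 501" d="M386 459l1 16-7 23 11 11 23 10 33 9 6 0 10-7 28-7-3-7-2-24-20-7-20-13-16 1-9 8-12 0-18-5z"/><path data-summit="67 322" data-sink="526 63" d="M77 337l-2 8-12 11-17-7-13 0-14 7-3 5 0 9 12 9 3 6 0 20 2 6 22 24 35-24 22-20-1-14-4-11z"/>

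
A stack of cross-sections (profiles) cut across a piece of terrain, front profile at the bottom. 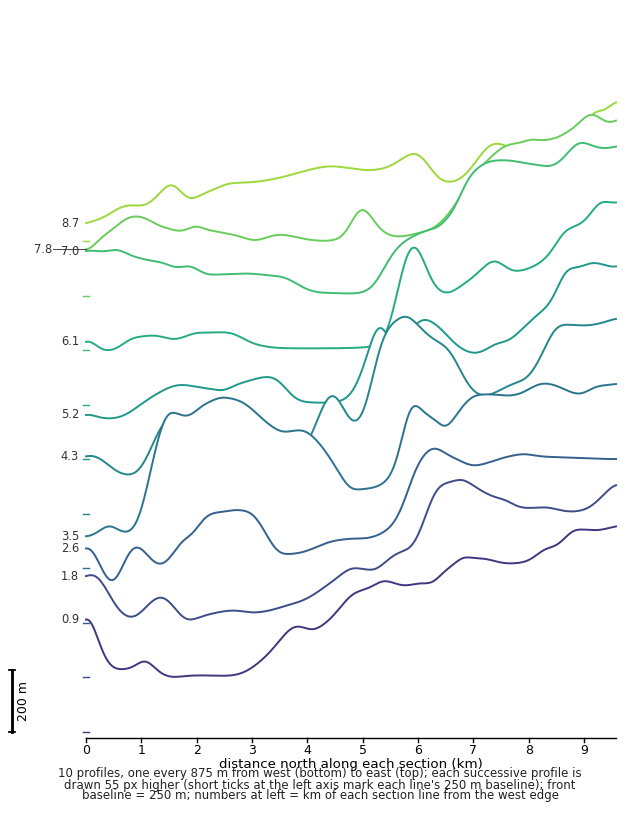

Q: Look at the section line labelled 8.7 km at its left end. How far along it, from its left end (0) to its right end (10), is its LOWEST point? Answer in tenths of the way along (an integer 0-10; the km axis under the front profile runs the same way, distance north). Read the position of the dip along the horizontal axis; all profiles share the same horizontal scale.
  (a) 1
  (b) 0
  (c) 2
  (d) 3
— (b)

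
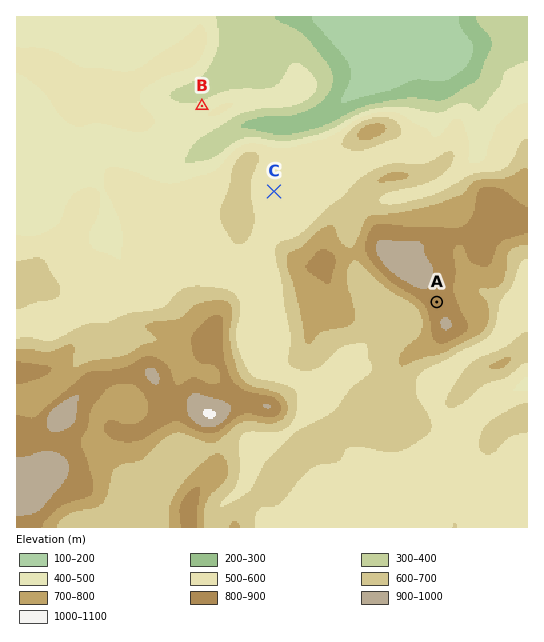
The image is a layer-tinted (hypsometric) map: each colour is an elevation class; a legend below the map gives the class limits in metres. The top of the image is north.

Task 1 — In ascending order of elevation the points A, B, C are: B C A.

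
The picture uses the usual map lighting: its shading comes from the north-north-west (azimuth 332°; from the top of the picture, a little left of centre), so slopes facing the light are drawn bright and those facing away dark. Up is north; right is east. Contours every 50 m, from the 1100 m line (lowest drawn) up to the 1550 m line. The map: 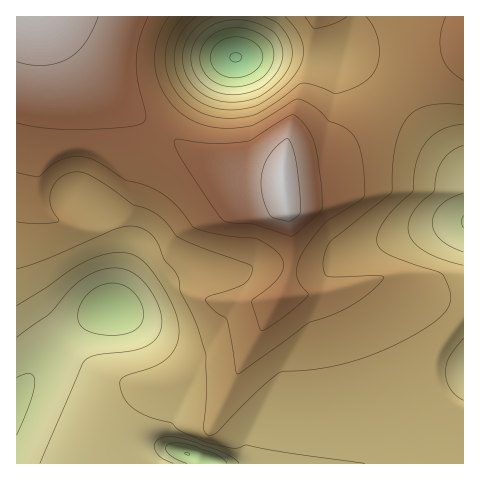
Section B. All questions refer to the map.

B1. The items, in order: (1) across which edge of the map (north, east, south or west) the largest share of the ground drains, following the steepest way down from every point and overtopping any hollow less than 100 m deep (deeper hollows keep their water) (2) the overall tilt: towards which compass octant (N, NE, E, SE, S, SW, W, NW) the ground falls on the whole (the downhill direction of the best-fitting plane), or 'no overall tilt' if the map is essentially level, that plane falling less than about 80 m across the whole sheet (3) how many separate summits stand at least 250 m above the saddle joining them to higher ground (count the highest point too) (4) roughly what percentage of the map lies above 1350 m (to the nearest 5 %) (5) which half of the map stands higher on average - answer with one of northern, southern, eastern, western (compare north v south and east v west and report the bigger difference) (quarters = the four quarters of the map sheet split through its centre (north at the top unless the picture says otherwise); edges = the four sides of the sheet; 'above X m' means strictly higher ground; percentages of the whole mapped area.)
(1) The largest share of the runoff leaves by the western edge.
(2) On the whole the ground falls towards the south.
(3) Counting only tops that stand 250 m proud, the map has 1 summit.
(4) About 60 % of the map lies above 1350 m.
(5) On average the northern half of the map is the higher ground.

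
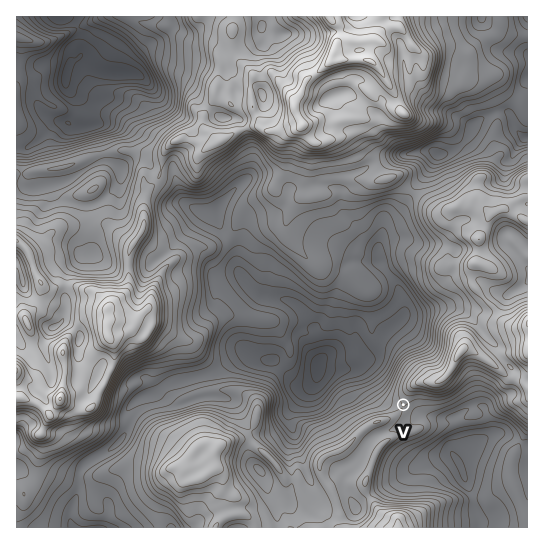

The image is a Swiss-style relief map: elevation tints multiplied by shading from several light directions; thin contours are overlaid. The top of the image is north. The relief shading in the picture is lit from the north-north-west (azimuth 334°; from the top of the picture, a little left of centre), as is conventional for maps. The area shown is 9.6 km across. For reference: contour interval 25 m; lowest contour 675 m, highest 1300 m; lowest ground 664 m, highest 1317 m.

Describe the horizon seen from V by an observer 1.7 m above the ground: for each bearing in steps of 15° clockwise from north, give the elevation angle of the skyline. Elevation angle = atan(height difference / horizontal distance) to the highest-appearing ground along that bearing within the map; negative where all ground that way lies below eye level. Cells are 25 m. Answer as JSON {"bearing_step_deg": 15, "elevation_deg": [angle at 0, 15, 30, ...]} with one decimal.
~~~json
{"bearing_step_deg": 15, "elevation_deg": [5.4, 9.6, 12.2, 12.3, 11.0, 3.5, 2.1, -2.3, -2.2, -1.5, -1.8, 0.5, 4.3, 2.6, 2.1, 4.0, 4.5, 2.2, 2.0, 2.3, 1.0, 0.2, 1.0, 2.2]}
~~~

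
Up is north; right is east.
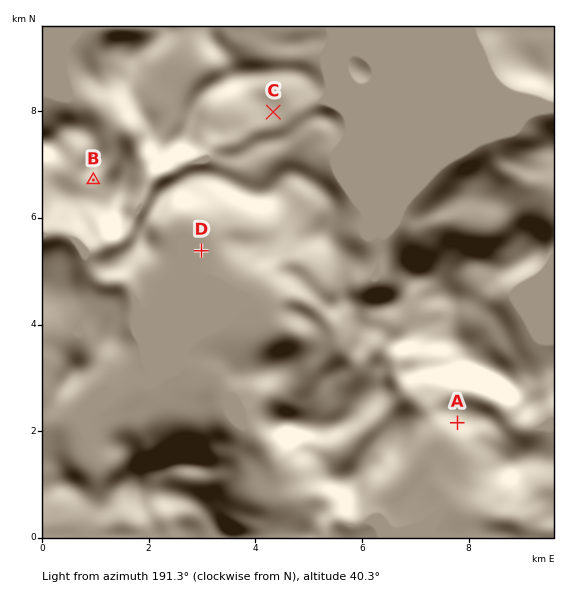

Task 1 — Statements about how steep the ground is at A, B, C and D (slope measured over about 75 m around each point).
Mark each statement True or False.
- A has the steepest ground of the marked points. True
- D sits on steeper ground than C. False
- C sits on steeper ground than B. False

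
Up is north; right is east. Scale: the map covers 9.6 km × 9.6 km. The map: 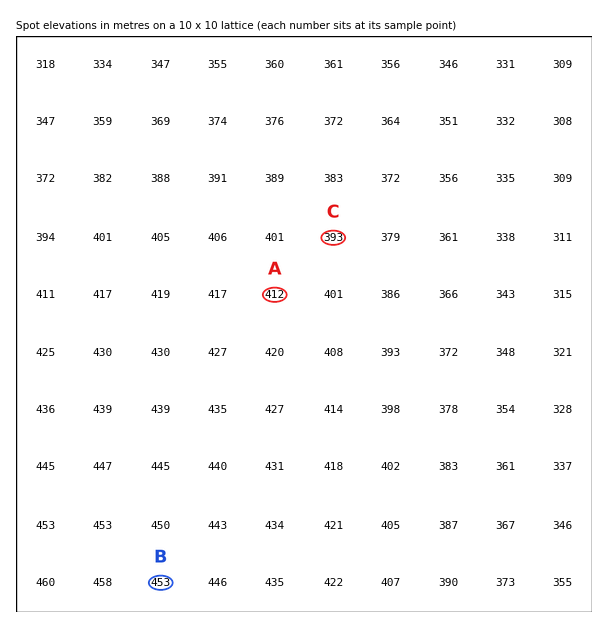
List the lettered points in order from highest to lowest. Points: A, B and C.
B A C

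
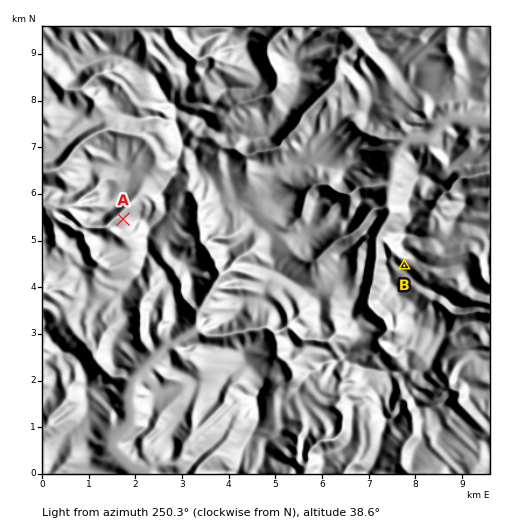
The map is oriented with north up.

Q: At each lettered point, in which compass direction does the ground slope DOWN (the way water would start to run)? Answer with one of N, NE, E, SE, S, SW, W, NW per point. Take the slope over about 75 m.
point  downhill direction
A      NW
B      N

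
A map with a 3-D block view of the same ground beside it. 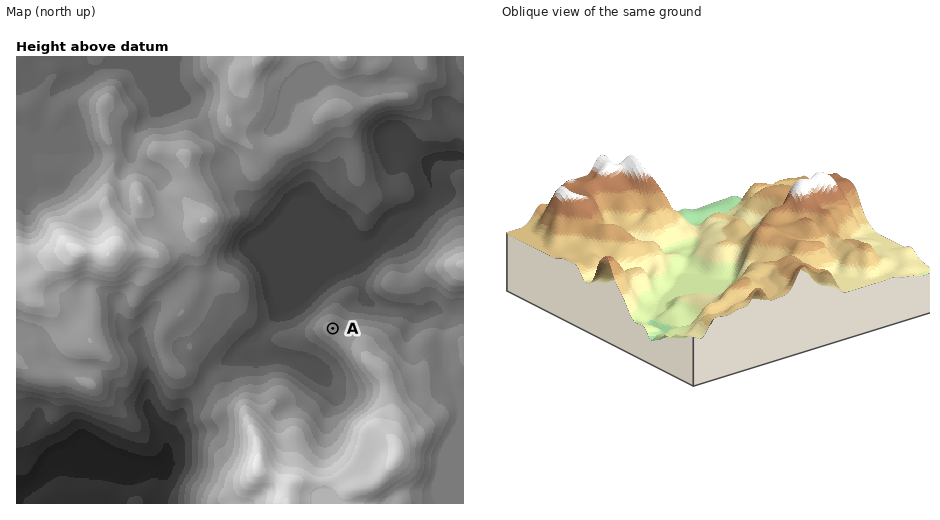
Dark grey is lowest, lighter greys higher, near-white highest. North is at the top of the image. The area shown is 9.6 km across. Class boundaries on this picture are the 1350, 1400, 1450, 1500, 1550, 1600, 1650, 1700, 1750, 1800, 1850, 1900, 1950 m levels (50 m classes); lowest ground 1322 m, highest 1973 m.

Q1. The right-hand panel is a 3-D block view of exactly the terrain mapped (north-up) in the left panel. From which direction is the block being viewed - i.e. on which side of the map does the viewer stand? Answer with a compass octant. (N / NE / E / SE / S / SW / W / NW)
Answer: NE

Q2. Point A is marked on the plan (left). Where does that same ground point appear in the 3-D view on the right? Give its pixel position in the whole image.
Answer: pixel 650 242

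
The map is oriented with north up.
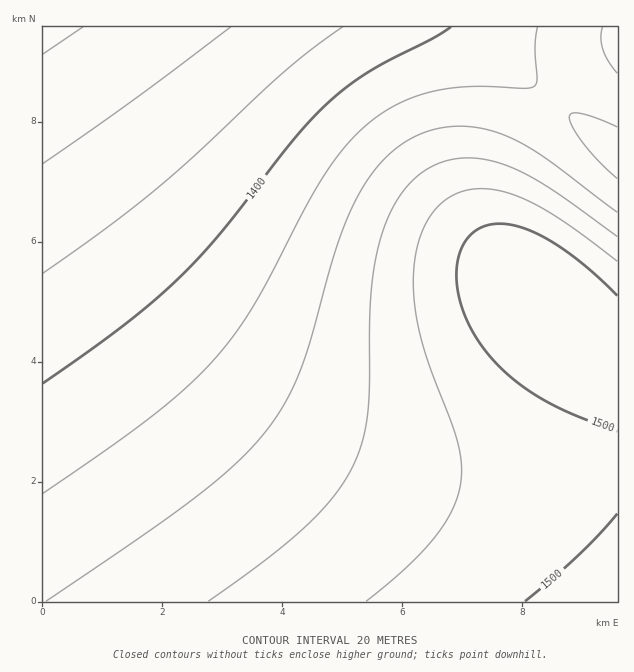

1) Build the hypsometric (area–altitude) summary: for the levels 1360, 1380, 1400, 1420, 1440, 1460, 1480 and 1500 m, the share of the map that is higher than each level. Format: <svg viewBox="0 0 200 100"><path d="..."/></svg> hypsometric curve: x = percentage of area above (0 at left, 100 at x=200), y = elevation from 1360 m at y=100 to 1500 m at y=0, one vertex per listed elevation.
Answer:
<svg viewBox="0 0 200 100"><path d="M192 100l-15-14-20-15-27-14-34-14-27-14-25-15-28-14"/></svg>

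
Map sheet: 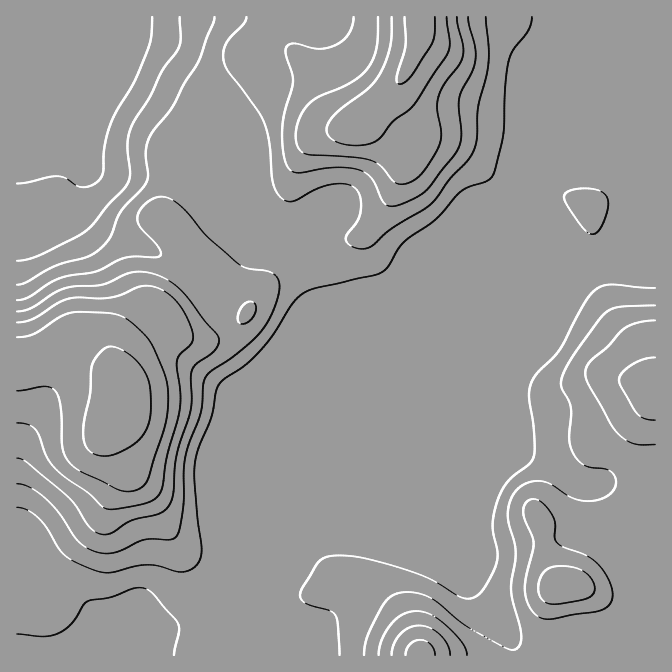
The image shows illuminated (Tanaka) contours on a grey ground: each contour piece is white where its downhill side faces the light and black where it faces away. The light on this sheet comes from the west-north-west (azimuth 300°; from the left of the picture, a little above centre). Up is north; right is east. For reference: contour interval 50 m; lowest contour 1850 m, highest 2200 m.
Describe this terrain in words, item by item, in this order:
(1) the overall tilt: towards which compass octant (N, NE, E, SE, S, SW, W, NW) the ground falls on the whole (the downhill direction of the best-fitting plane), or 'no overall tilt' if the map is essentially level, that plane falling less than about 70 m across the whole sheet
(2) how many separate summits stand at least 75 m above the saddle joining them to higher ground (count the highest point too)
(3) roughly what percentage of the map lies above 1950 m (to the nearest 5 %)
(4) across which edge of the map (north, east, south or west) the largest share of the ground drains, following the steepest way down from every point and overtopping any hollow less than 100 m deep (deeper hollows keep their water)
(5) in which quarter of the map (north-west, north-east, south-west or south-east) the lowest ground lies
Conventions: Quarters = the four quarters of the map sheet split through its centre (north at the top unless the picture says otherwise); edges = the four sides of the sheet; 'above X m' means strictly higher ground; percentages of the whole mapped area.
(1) On the whole the map has no overall tilt.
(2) There are 5 summits with 75 m or more of prominence.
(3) Ground above 1950 m makes up about 50 % of the sheet.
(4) Drainage is mainly to the south: more ground falls towards that edge than towards any other.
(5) Look to the north-west quarter for the lowest ground.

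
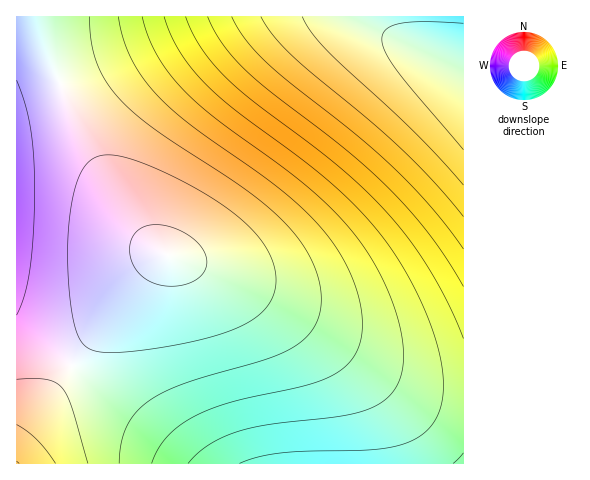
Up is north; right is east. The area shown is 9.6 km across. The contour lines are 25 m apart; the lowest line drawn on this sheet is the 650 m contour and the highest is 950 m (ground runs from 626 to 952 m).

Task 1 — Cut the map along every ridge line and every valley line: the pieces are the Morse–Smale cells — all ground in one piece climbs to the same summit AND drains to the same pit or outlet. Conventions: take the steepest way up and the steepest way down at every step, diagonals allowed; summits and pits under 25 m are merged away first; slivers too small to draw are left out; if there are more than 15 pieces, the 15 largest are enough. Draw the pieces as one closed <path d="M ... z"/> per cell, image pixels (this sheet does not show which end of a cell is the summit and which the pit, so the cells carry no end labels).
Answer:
<path d="M395 16l-180 0-155 68 26 59 33 59 22 32 14 14 12 7-7 3-18 18-70 91 123 97 269-1 0-390-53-29-11-11z"/><path d="M60 84l-44 15 0 227 55 40 71-90 18-18 7-3-12-7-14-14-22-32-33-59z"/><path d="M71 366l-53 73-2 5 1 20 178-1z"/><path d="M214 16l-176 1 23 67z"/><path d="M17 326l0 117 54-75-2-4z"/><path d="M38 16l-22 1 1 82 43-16z"/><path d="M463 16l-67 0-1 4 5 13 11 11 52 28z"/>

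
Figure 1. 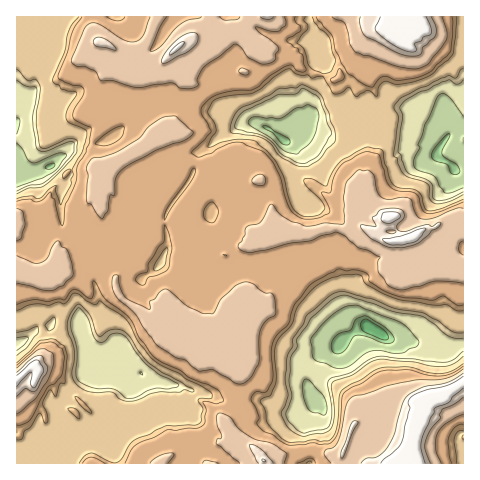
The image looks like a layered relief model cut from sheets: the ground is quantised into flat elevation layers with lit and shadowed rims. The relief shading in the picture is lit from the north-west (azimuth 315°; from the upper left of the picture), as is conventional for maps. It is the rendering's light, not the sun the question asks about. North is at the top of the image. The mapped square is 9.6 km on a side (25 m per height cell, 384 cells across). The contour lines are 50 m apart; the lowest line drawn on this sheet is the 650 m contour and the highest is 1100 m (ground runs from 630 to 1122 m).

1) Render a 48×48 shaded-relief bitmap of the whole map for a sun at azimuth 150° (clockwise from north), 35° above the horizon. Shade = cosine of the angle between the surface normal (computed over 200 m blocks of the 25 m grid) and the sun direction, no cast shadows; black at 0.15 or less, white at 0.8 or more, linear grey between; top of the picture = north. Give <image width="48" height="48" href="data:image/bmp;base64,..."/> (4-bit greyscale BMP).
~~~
<image width="48" height="48" href="data:image/bmp;base64,Qk32BAAAAAAAAHYAAAAoAAAAMAAAADAAAAABAAQAAAAAAIAEAAATCwAAEwsAABAAAAAAAAAAAAAAABEREQAiIiIAMzMzAERERABVVVUAZmZmAHd3dwCIiIgAmZmZAKqqqgC7u7sAzMzMAN3d3QDu7u4A////AKqqqoNYlYllm6l6y5p6m7yHmpl1iaq6vKqqqqd5lmiHiqmZqphoeHlkeqmWaKvLvLqqqqqqqVVomamZqYZmZjNBKaqpZ6zczNyqqqqqqpdVZneImIiHh2RCF6qqh5zu3u7KqrqqqqqXZmV3iJqpqZhjJaqqh5vu/+7aqauqqZqqmZh3eaqry6hlJJqql4re7u/7qZmZl2eJmZhniqvL3LmGM3iZl3mt7c7/yod3eHVWaJqIm7vdvLunU0Znh1V4vcz/7Ih3iah3mbu7vNzNy8ynQzVmZkIRN3rf7aqZmaq8zM3bu968zLuXMiNGVUIQAAOd3cqaqpu83bvMuq3LzLl3YxIzIzRDEAA5vMqqu6q8y7qqqqzLzbqId1IiIjaIdDAEirq7qqqru6qqqqvNzcu6mIZDZViaqbc0erq9ypmqqqqqqqvM7d3Lyod3iZmqzNyom7ms26mpqqqZqqvc7u3su7mru6q7vLu7rMqay6maqpiImqrdzt7uy83dzcy7u93Nzdy7u6eJqYd3iqq9vd7u7t3d3d7czN3e7u27updnmIiHaaqau+3e7u3d7t3dy83d7ty5uZl2eamYZoiIqs7d3c3M3u3MzMzM3sqpmqmHiqqZhmiZqqzu3bq7vN3d3LmJrbqpiquWmqqpmYmqqqq93cqaqqu8y4dnqrqqmqvIeaqququqqqqqu7qYqqqqqYh1ibqqqqrMiaqqqs3cy7qqqsuqzLqqqbuneaqqqqqsqZmZiJvd3d3Lq7zKvOyqvNupeaqqqqqqqZmZqGiau7zdu6qqh5y6q8qqmqqrqqqqqqqZqXaJl2RomZmLyWV5qquqmaq8uqqqqqqpmpd4h1Q1Z5l3q6UiWGmKiJq8yqqqqaq6qqmJmJh4iJqUWJlAABVXhoiryqqqqZqqqqqZuqqoh5qXRHqUAAAjlneby6qqqpqqqqu6q5mHdpqpZVipYlMgOHeL3KqqqqmqqZmrm5h2dWmrl1V5mKukAmaKztuqqqqqqpiKmGWHVlequYZ5qozucCRWfO7KqqmJqpmYdVVYVWeaqsqZqpnf+DRlRZzu3LqGiZiGVVZVhlZ6u8y5mris/YWZdUe93tzHVERGiHV1iYeKy727mYiJvcmbqXVpq7vLlkNYqqZoiqqqy7y7qYeJmruqqqhViJqrvKq826homqqqvLzKqqd5mJqqqqqGaJu6vu7d7sp4mqqqu6zbq6h5p2mqqqqpmavdzO/svdyZqrqqzbvcqal5u4iqq8y7vMvO3e/+3dy6y8zLzu3dubuYu7mszM3dzNy7zd7+3d26zLzd3v/+y7u4i7urzLvMy826qrvf7Nyom7q93v/+3bqpWMy6qqmauq3smKze7MuXequ8zN//3KqqZIu6qqqIvLre2ZvOy6qoiczM3d3v7KqqhUmqqHqVa8us7KqqupqZmbzLvN3f7KqqlkeZh2a4NquqvKmau8uqiZq7ur3d3aqqlkV3eIacZGmpiaq83Nu6qYmqqqvLzaqqp0RViZeNpFeZd4rd7Kq6u5mJqquqvA=="/>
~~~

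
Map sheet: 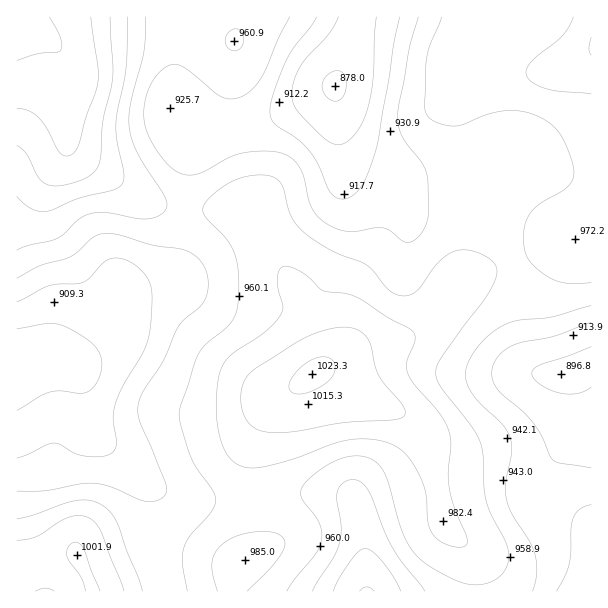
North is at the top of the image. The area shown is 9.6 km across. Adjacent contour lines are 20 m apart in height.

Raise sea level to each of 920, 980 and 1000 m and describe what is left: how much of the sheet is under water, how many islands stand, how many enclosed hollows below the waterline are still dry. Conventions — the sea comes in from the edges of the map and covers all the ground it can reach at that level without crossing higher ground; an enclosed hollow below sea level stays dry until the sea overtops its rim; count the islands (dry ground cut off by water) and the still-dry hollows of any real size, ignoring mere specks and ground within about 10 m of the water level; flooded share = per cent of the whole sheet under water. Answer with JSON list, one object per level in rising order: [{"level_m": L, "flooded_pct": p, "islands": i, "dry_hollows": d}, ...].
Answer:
[{"level_m": 920, "flooded_pct": 14, "islands": 0, "dry_hollows": 0}, {"level_m": 980, "flooded_pct": 81, "islands": 1, "dry_hollows": 0}, {"level_m": 1000, "flooded_pct": 92, "islands": 1, "dry_hollows": 0}]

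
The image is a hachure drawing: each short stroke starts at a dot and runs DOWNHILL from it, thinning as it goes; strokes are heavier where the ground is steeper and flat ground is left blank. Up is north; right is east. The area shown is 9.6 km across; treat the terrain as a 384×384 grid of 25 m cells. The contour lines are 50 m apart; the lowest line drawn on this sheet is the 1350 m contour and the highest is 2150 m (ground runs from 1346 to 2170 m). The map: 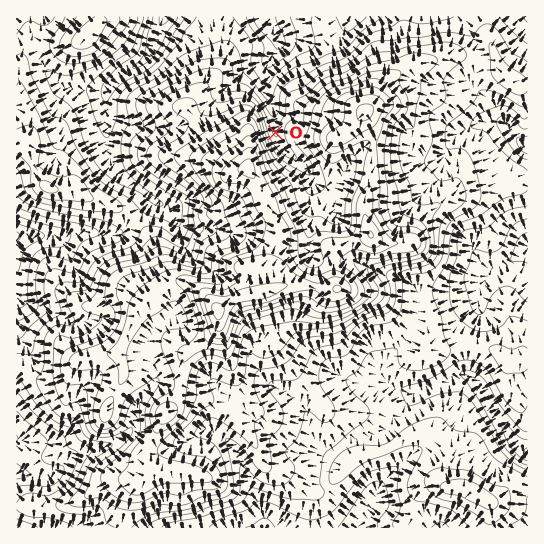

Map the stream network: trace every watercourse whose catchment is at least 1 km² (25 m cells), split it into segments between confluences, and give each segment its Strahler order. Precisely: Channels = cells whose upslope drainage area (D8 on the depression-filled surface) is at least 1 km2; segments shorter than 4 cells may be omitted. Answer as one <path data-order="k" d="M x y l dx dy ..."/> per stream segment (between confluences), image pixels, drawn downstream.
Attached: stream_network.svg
<path data-order="1" d="M42 527l-25 0"/><path data-order="1" d="M183 527l79 0"/><path data-order="1" d="M378 490l-1 3 0 5-3 7-12 14-1 8-2 0"/><path data-order="2" d="M333 454l6-7 15-9 7-1 1-2 13-1 6-3 32-32 0-1 5-5"/><path data-order="1" d="M58 439l-8 0-1 2-32 0 0-3"/><path data-order="1" d="M214 431l3 0 4 3 13 13 8 18 3 10 14 30 2 8 1 1 0 13"/><path data-order="1" d="M250 418l29 29 8 4 30 0 2 3 7 3 4 0 3-3"/><path data-order="3" d="M418 393l5-2 7-4 3 0 4-2 2 0 18-10 10 0 3 2 11 10 4 8 2 3 4 9 16 23 4 8 11 11 5 1 0 1"/><path data-order="2" d="M395 387l10 3 1 1 3 0 1 2 8 0"/><path data-order="1" d="M345 378l8 4 8 1 1 2 28 0 5 2"/><path data-order="1" d="M253 361l2 5 24 24 12 7 16 16 0 2 3 6 0 4 1 1 0 4 3 7 17 17 2 0"/><path data-order="1" d="M166 319l-9 6-6 5 0 5-1 2 0 14 5 14 0 17-16 16-2 4-3 7 0 9-1 1 0 7-2 3-13 13-3 1-2 0-4 3-14 1-1 2-7 0-6 2-4 3-20 20-3 1-3 0-1 2-12 0-1-2-8 0-2-1-8 0-2-1"/><path data-order="1" d="M59 313l-4-3-4 0-1-1-9 0-2-2-4 0-8-4-10-10"/><path data-order="1" d="M17 297l0-4"/><path data-order="1" d="M479 294l0-4 4-8 14-15"/><path data-order="2" d="M17 293l0-56"/><path data-order="1" d="M406 282l9 8 0 5 2 2 0 21-10 19-22 22-2 3 0 13 12 12"/><path data-order="2" d="M497 267l12-5 14-13 4 0 0-3"/><path data-order="1" d="M483 261l7 6 7 0"/><path data-order="1" d="M183 243l-2-6-2-10-4-8 0-2-1-3-8-8"/><path data-order="1" d="M309 243l0-46 2-7 0-15"/><path data-order="1" d="M54 237l-37 0"/><path data-order="1" d="M101 234l-6 0-1-1-24 0-7 2-46 0 0 2"/><path data-order="2" d="M166 206l-5-3-3 0 0-1-1 0-7-7-5-2-8-7-4-1-8-6-14-14 0-3-2-5 0-6-2-1 0-33"/><path data-order="1" d="M170 206l-4 0"/><path data-order="1" d="M325 186l-3 0-11-11"/><path data-order="2" d="M311 175l-5-8-8-8-7-4-12-12-4-9 0-5-1-2 0-17-5-13 0-4-2-2 0-28 8-9 2-4"/><path data-order="1" d="M442 173l0-12 4-10 3-4 18-18"/><path data-order="1" d="M435 159l31-30 1 0"/><path data-order="2" d="M467 129l11-7 25 0 7 7"/><path data-order="2" d="M510 129l15 16 2 0"/><path data-order="1" d="M133 125l-4 0-2-2-13 0-7-6"/><path data-order="2" d="M107 117l0-4-1-2 0-17 4-8"/><path data-order="1" d="M79 89l28 0 3-3"/><path data-order="2" d="M110 86l13-13 16-8 11-11 3-9 1-2 0-4 1-1 2-7 5-8-1-2 0-4"/><path data-order="1" d="M250 67l8 0 3-1 16-16"/><path data-order="2" d="M277 50l1-1 0-10-12-14 0-8"/><path data-order="1" d="M350 19l0-2 1 0"/><path data-order="1" d="M423 17l-4 0"/>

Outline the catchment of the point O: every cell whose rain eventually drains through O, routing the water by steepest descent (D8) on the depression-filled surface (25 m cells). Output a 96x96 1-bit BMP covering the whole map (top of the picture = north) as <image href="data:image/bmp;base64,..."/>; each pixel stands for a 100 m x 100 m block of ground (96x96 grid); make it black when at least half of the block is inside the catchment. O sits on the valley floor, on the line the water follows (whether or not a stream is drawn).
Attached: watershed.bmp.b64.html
<image width="96" height="96" href="data:image/bmp;base64,Qk2+BAAAAAAAAD4AAAAoAAAAYAAAAGAAAAABAAEAAAAAAIAEAAATCwAAEwsAAAIAAAAAAAAA////AAAAAAAAAAAAAAAAAAAAAAAAAAAAAAAAAAAAAAAAAAAAAAAAAAAAAAAAAAAAAAAAAAAAAAAAAAAAAAAAAAAAAAAAAAAAAAAAAAAAAAAAAAAAAAAAAAAAAAAAAAAAAAAAAAAAAAAAAAAAAAAAAAAAAAAAAAAAAAAAAAAAAAAAAAAAAAAAAAAAAAAAAAAAAAAAAAAAAAAAAAAAAAAAAAAAAAAAAAAAAAAAAAAAAAAAAAAAAAAAAAAAAAAAAAAAAAAAAAAAAAAAAAAAAAAAAAAAAAAAAAAAAAAAAAAAAAAAAAAAAAAAAAAAAAAAAAAAAAAAAAAAAAAAAAAAAAAAAAAAAAAAAAAAAAAAAAAAAAAAAAAAAAAAAAAAAAAAAAAAAAAAAAAAAAAAAAAAAAAAAAAAAAAAAAAAAAAAAAAAAAAAAAAAAAAAAAAAAAAAAAAAAAAAAAAAAAAAAAAAAAAAAAAAAAAAAAAAAAAAAAAAAAAAAAAAAAAAAAAAAAAAAAAAAAAAAAAAAAAAAAAAAAAAAAAAAAAAAAAAAAAAAAAAAAAAAAAAAAAAAAAAAAAAAAAAAAAAAAAAAAAAAAAAAAAAAAAAAAAAAAAAAAAAAAAAAAAAAAAAAAAAAAAAAAAAAAAAAAAAAAAAAAAAAAAAAAAAAAAAAAAAAAAAAAAAAAAAAAAAAAAAAAAAAAAAAAAAAAAAAAAAAAAAAAAAAAAAAAMAAAAAAAAAAAAAAAPj8AAAAAAAAAAAAAP/4AAAAAAAAAAAAAP/4AAAAAAAAAAAAAP/4AAAAAAAAAAAAAD/4AAAAAAAAAAAAAD/4AAAAAAAAAAAAAD/4AAAAAAAAAAAAAD/8AAAAAAAAAAAAAD//gAAAAAAAAAAAAB//8AAAAAAAAAAAAB//8AAAAAAAAAAAAB//8AAAAAAAAAAAAB//8AAAAAAAAAAAAD//4AAAAAAAAAAAAD//4AAAAAAAAAAAAH//4AAAAAAAAAAAAH//8AAAAAAAAAAAAP//8AAAAAAAAAAAAP//8AAAAAAAAAAAAf//8AAAAAAAAAAAAf//+AAAAAAAAAAAA///+AAAAAAAAAAAB///+AAAAAAAAAAAA///+AAAAAAAAAAAA///+AAAAAAAAAAAAf//+AAAAAAAAAAAAP//+AAAAAAAAAAAAH//+AAAAAAAAAAAAD/x+AAAAAAAAAAAAAAAeAAAAAAAAAAAAAAAcAAAAAAAAAAAAAAAIAAAAAAAAAAAAAAAAAAAAAAAAAAAAAAAAAAAAAAAAAAAAAAAAAAAAAAAAAAAAAAAAAAAAAAAAAAAAAAAAAAAAAAAAAAAAAAAAAAAAAAAAAAAAAAAAAAAAAAAAAAAAAAAAAAAAAAAAAAAAAAAAAAAAAAAAAAAAAAAAAAAAAAAAAAAAAAAAAAAAAAAAAAAAAAAAAAAAAAAAAAAAAAAAAAAAAAAAAAAAAAAAAAAAAAAAAAAAAAAAAAAAAAAAAAAAAAAAAAAAAAAAAAAAAAAAAAAAAAAAAAAAAAAAAAAAAAAAAAAAAAAAAAAAA="/>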